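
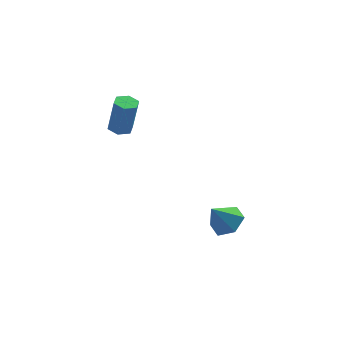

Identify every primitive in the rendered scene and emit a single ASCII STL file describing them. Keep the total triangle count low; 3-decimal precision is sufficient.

solid 
facet normal -0.163 0.042 -0.986
outer loop
vertex 1.417 3.569 0.126
vertex 0.904 3.572 0.211
vertex 1.166 4.021 0.187
endloop
endfacet
facet normal 0.861 0.494 -0.122
outer loop
vertex 1.417 3.569 0.126
vertex 1.166 4.021 0.187
vertex 1.669 3.505 1.643
endloop
endfacet
facet normal 0.860 0.495 -0.122
outer loop
vertex 1.669 3.505 1.643
vertex 1.166 4.021 0.187
vertex 1.418 3.956 1.704
endloop
endfacet
facet normal 0.165 -0.041 0.985
outer loop
vertex 1.669 3.505 1.643
vertex 1.418 3.956 1.704
vertex 1.156 3.508 1.729
endloop
endfacet
facet normal -0.163 0.042 -0.986
outer loop
vertex 1.166 4.021 0.187
vertex 0.904 3.572 0.211
vertex 0.653 4.024 0.272
endloop
endfacet
facet normal 0.013 0.999 0.041
outer loop
vertex 1.166 4.021 0.187
vertex 0.653 4.024 0.272
vertex 1.418 3.956 1.704
endloop
endfacet
facet normal 0.013 0.999 0.041
outer loop
vertex 1.418 3.956 1.704
vertex 0.653 4.024 0.272
vertex 0.905 3.959 1.79
endloop
endfacet
facet normal 0.165 -0.041 0.985
outer loop
vertex 1.418 3.956 1.704
vertex 0.905 3.959 1.79
vertex 1.156 3.508 1.729
endloop
endfacet
facet normal -0.165 0.041 -0.985
outer loop
vertex 0.653 4.024 0.272
vertex 0.904 3.572 0.211
vertex 0.391 3.575 0.297
endloop
endfacet
facet normal -0.848 0.504 0.162
outer loop
vertex 0.653 4.024 0.272
vertex 0.391 3.575 0.297
vertex 0.905 3.959 1.79
endloop
endfacet
facet normal -0.848 0.505 0.162
outer loop
vertex 0.905 3.959 1.79
vertex 0.391 3.575 0.297
vertex 0.643 3.511 1.814
endloop
endfacet
facet normal 0.163 -0.043 0.986
outer loop
vertex 0.905 3.959 1.79
vertex 0.643 3.511 1.814
vertex 1.156 3.508 1.729
endloop
endfacet
facet normal -0.165 0.041 -0.985
outer loop
vertex 0.391 3.575 0.297
vertex 0.904 3.572 0.211
vertex 0.642 3.124 0.236
endloop
endfacet
facet normal -0.860 -0.495 0.122
outer loop
vertex 0.391 3.575 0.297
vertex 0.642 3.124 0.236
vertex 0.643 3.511 1.814
endloop
endfacet
facet normal -0.861 -0.494 0.122
outer loop
vertex 0.643 3.511 1.814
vertex 0.642 3.124 0.236
vertex 0.894 3.059 1.753
endloop
endfacet
facet normal 0.163 -0.042 0.986
outer loop
vertex 0.643 3.511 1.814
vertex 0.894 3.059 1.753
vertex 1.156 3.508 1.729
endloop
endfacet
facet normal -0.165 0.041 -0.985
outer loop
vertex 0.642 3.124 0.236
vertex 0.904 3.572 0.211
vertex 1.155 3.121 0.15
endloop
endfacet
facet normal -0.013 -0.999 -0.041
outer loop
vertex 0.642 3.124 0.236
vertex 1.155 3.121 0.15
vertex 0.894 3.059 1.753
endloop
endfacet
facet normal -0.013 -0.999 -0.041
outer loop
vertex 0.894 3.059 1.753
vertex 1.155 3.121 0.15
vertex 1.407 3.056 1.668
endloop
endfacet
facet normal 0.163 -0.042 0.986
outer loop
vertex 0.894 3.059 1.753
vertex 1.407 3.056 1.668
vertex 1.156 3.508 1.729
endloop
endfacet
facet normal -0.163 0.043 -0.986
outer loop
vertex 1.155 3.121 0.15
vertex 0.904 3.572 0.211
vertex 1.417 3.569 0.126
endloop
endfacet
facet normal 0.848 -0.505 -0.162
outer loop
vertex 1.155 3.121 0.15
vertex 1.417 3.569 0.126
vertex 1.407 3.056 1.668
endloop
endfacet
facet normal 0.848 -0.504 -0.162
outer loop
vertex 1.407 3.056 1.668
vertex 1.417 3.569 0.126
vertex 1.669 3.505 1.643
endloop
endfacet
facet normal 0.165 -0.041 0.985
outer loop
vertex 1.407 3.056 1.668
vertex 1.669 3.505 1.643
vertex 1.156 3.508 1.729
endloop
endfacet
facet normal 0.565 0.003 -0.825
outer loop
vertex 4.82 1.104 -3.912
vertex 4.264 0.712 -4.294
vertex 4.261 1.492 -4.293
endloop
endfacet
facet normal 0.085 0.758 0.647
outer loop
vertex 4.82 1.104 -3.912
vertex 4.261 1.492 -4.293
vertex 3.576 0.708 -3.286
endloop
endfacet
facet normal 0.564 0.003 -0.826
outer loop
vertex 4.261 1.492 -4.293
vertex 4.264 0.712 -4.294
vertex 3.705 1.1 -4.674
endloop
endfacet
facet normal -0.638 0.755 0.154
outer loop
vertex 4.261 1.492 -4.293
vertex 3.705 1.1 -4.674
vertex 3.576 0.708 -3.286
endloop
endfacet
facet normal 0.564 0.003 -0.826
outer loop
vertex 3.705 1.1 -4.674
vertex 4.264 0.712 -4.294
vertex 3.708 0.32 -4.675
endloop
endfacet
facet normal -0.996 -0.004 -0.094
outer loop
vertex 3.705 1.1 -4.674
vertex 3.708 0.32 -4.675
vertex 3.576 0.708 -3.286
endloop
endfacet
facet normal 0.564 0.003 -0.826
outer loop
vertex 3.708 0.32 -4.675
vertex 4.264 0.712 -4.294
vertex 4.267 -0.068 -4.295
endloop
endfacet
facet normal -0.631 -0.760 0.152
outer loop
vertex 3.708 0.32 -4.675
vertex 4.267 -0.068 -4.295
vertex 3.576 0.708 -3.286
endloop
endfacet
facet normal 0.564 0.003 -0.826
outer loop
vertex 4.267 -0.068 -4.295
vertex 4.264 0.712 -4.294
vertex 4.824 0.324 -3.913
endloop
endfacet
facet normal 0.091 -0.758 0.646
outer loop
vertex 4.267 -0.068 -4.295
vertex 4.824 0.324 -3.913
vertex 3.576 0.708 -3.286
endloop
endfacet
facet normal 0.564 0.004 -0.826
outer loop
vertex 4.824 0.324 -3.913
vertex 4.264 0.712 -4.294
vertex 4.82 1.104 -3.912
endloop
endfacet
facet normal 0.449 0.001 0.893
outer loop
vertex 4.824 0.324 -3.913
vertex 4.82 1.104 -3.912
vertex 3.576 0.708 -3.286
endloop
endfacet

endsolid


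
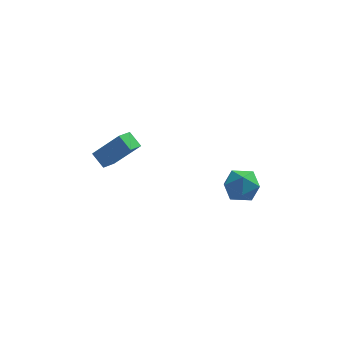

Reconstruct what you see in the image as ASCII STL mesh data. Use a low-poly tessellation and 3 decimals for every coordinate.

solid 
facet normal -0.918 0.211 0.337
outer loop
vertex 2.793 2.192 -4.274
vertex 2.829 1.285 -3.609
vertex 3.197 2.278 -3.227
endloop
endfacet
facet normal -0.572 0.806 0.154
outer loop
vertex 2.793 2.192 -4.274
vertex 3.197 2.278 -3.227
vertex 3.714 2.807 -4.075
endloop
endfacet
facet normal -0.387 0.752 -0.533
outer loop
vertex 2.793 2.192 -4.274
vertex 3.714 2.807 -4.075
vertex 3.667 2.141 -4.98
endloop
endfacet
facet normal -0.619 0.124 -0.775
outer loop
vertex 2.793 2.192 -4.274
vertex 3.667 2.141 -4.98
vertex 3.12 1.201 -4.693
endloop
endfacet
facet normal -0.948 -0.212 -0.238
outer loop
vertex 2.793 2.192 -4.274
vertex 3.12 1.201 -4.693
vertex 2.829 1.285 -3.609
endloop
endfacet
facet normal 0.028 0.840 0.541
outer loop
vertex 3.714 2.807 -4.075
vertex 3.197 2.278 -3.227
vertex 4.32 2.279 -3.287
endloop
endfacet
facet normal -0.533 -0.125 0.837
outer loop
vertex 3.197 2.278 -3.227
vertex 2.829 1.285 -3.609
vertex 3.773 1.339 -3.0
endloop
endfacet
facet normal -0.582 -0.808 -0.094
outer loop
vertex 2.829 1.285 -3.609
vertex 3.12 1.201 -4.693
vertex 3.726 0.673 -3.905
endloop
endfacet
facet normal -0.051 -0.264 -0.963
outer loop
vertex 3.12 1.201 -4.693
vertex 3.667 2.141 -4.98
vertex 4.243 1.202 -4.753
endloop
endfacet
facet normal 0.325 0.753 -0.571
outer loop
vertex 3.667 2.141 -4.98
vertex 3.714 2.807 -4.075
vertex 4.611 2.195 -4.371
endloop
endfacet
facet normal 0.619 -0.124 0.775
outer loop
vertex 4.647 1.288 -3.706
vertex 4.32 2.279 -3.287
vertex 3.773 1.339 -3.0
endloop
endfacet
facet normal 0.387 -0.752 0.533
outer loop
vertex 4.647 1.288 -3.706
vertex 3.773 1.339 -3.0
vertex 3.726 0.673 -3.905
endloop
endfacet
facet normal 0.572 -0.806 -0.154
outer loop
vertex 4.647 1.288 -3.706
vertex 3.726 0.673 -3.905
vertex 4.243 1.202 -4.753
endloop
endfacet
facet normal 0.918 -0.211 -0.337
outer loop
vertex 4.647 1.288 -3.706
vertex 4.243 1.202 -4.753
vertex 4.611 2.195 -4.371
endloop
endfacet
facet normal 0.948 0.212 0.238
outer loop
vertex 4.647 1.288 -3.706
vertex 4.611 2.195 -4.371
vertex 4.32 2.279 -3.287
endloop
endfacet
facet normal 0.051 0.264 0.963
outer loop
vertex 3.773 1.339 -3.0
vertex 4.32 2.279 -3.287
vertex 3.197 2.278 -3.227
endloop
endfacet
facet normal -0.325 -0.753 0.571
outer loop
vertex 3.726 0.673 -3.905
vertex 3.773 1.339 -3.0
vertex 2.829 1.285 -3.609
endloop
endfacet
facet normal -0.028 -0.840 -0.541
outer loop
vertex 4.243 1.202 -4.753
vertex 3.726 0.673 -3.905
vertex 3.12 1.201 -4.693
endloop
endfacet
facet normal 0.533 0.125 -0.837
outer loop
vertex 4.611 2.195 -4.371
vertex 4.243 1.202 -4.753
vertex 3.667 2.141 -4.98
endloop
endfacet
facet normal 0.582 0.808 0.094
outer loop
vertex 4.32 2.279 -3.287
vertex 4.611 2.195 -4.371
vertex 3.714 2.807 -4.075
endloop
endfacet
facet normal -0.497 -0.807 0.319
outer loop
vertex -2.029 1.135 -0.736
vertex -2.631 1.751 -0.118
vertex -3.446 1.37 -2.35
endloop
endfacet
facet normal 0.568 -0.581 -0.583
outer loop
vertex -2.929 2.209 -2.682
vertex -2.029 1.135 -0.736
vertex -3.446 1.37 -2.35
endloop
endfacet
facet normal -0.497 -0.807 0.319
outer loop
vertex -3.446 1.37 -2.35
vertex -2.631 1.751 -0.118
vertex -4.048 1.986 -1.731
endloop
endfacet
facet normal -0.656 0.109 -0.747
outer loop
vertex -4.048 1.986 -1.731
vertex -2.929 2.209 -2.682
vertex -3.446 1.37 -2.35
endloop
endfacet
facet normal 0.656 -0.109 0.747
outer loop
vertex -2.029 1.135 -0.736
vertex -2.114 2.59 -0.45
vertex -2.631 1.751 -0.118
endloop
endfacet
facet normal 0.568 -0.581 -0.583
outer loop
vertex -1.512 1.974 -1.069
vertex -2.029 1.135 -0.736
vertex -2.929 2.209 -2.682
endloop
endfacet
facet normal 0.657 -0.108 0.746
outer loop
vertex -1.512 1.974 -1.069
vertex -2.114 2.59 -0.45
vertex -2.029 1.135 -0.736
endloop
endfacet
facet normal -0.568 0.581 0.583
outer loop
vertex -2.631 1.751 -0.118
vertex -2.114 2.59 -0.45
vertex -4.048 1.986 -1.731
endloop
endfacet
facet normal -0.656 0.108 -0.747
outer loop
vertex -3.531 2.825 -2.064
vertex -2.929 2.209 -2.682
vertex -4.048 1.986 -1.731
endloop
endfacet
facet normal -0.568 0.581 0.583
outer loop
vertex -4.048 1.986 -1.731
vertex -2.114 2.59 -0.45
vertex -3.531 2.825 -2.064
endloop
endfacet
facet normal 0.497 0.807 -0.319
outer loop
vertex -3.531 2.825 -2.064
vertex -1.512 1.974 -1.069
vertex -2.929 2.209 -2.682
endloop
endfacet
facet normal 0.497 0.807 -0.319
outer loop
vertex -2.114 2.59 -0.45
vertex -1.512 1.974 -1.069
vertex -3.531 2.825 -2.064
endloop
endfacet

endsolid


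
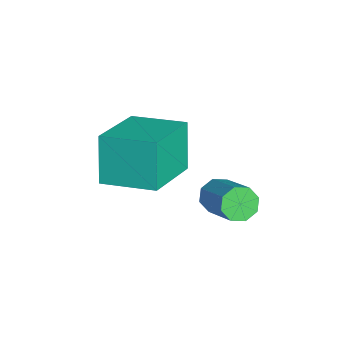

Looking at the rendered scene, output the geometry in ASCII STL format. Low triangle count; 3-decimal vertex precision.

solid 
facet normal -0.824 0.432 -0.366
outer loop
vertex -0.093 -1.928 3.296
vertex 0.546 -0.495 3.549
vertex 0.509 -1.952 1.911
endloop
endfacet
facet normal -0.402 -0.902 -0.159
outer loop
vertex 2.174 -2.825 2.651
vertex -0.093 -1.928 3.296
vertex 0.509 -1.952 1.911
endloop
endfacet
facet normal -0.824 0.433 -0.366
outer loop
vertex 0.509 -1.952 1.911
vertex 0.546 -0.495 3.549
vertex 1.149 -0.519 2.165
endloop
endfacet
facet normal 0.399 -0.016 -0.917
outer loop
vertex 1.149 -0.519 2.165
vertex 2.174 -2.825 2.651
vertex 0.509 -1.952 1.911
endloop
endfacet
facet normal -0.399 0.016 0.917
outer loop
vertex -0.093 -1.928 3.296
vertex 2.211 -1.368 4.289
vertex 0.546 -0.495 3.549
endloop
endfacet
facet normal -0.402 -0.902 -0.160
outer loop
vertex 1.571 -2.801 4.035
vertex -0.093 -1.928 3.296
vertex 2.174 -2.825 2.651
endloop
endfacet
facet normal -0.399 0.016 0.917
outer loop
vertex 1.571 -2.801 4.035
vertex 2.211 -1.368 4.289
vertex -0.093 -1.928 3.296
endloop
endfacet
facet normal 0.402 0.902 0.159
outer loop
vertex 0.546 -0.495 3.549
vertex 2.211 -1.368 4.289
vertex 1.149 -0.519 2.165
endloop
endfacet
facet normal 0.399 -0.016 -0.917
outer loop
vertex 2.813 -1.392 2.904
vertex 2.174 -2.825 2.651
vertex 1.149 -0.519 2.165
endloop
endfacet
facet normal 0.402 0.902 0.159
outer loop
vertex 1.149 -0.519 2.165
vertex 2.211 -1.368 4.289
vertex 2.813 -1.392 2.904
endloop
endfacet
facet normal 0.824 -0.432 0.366
outer loop
vertex 2.813 -1.392 2.904
vertex 1.571 -2.801 4.035
vertex 2.174 -2.825 2.651
endloop
endfacet
facet normal 0.824 -0.433 0.366
outer loop
vertex 2.211 -1.368 4.289
vertex 1.571 -2.801 4.035
vertex 2.813 -1.392 2.904
endloop
endfacet
facet normal -0.788 -0.333 -0.518
outer loop
vertex 2.995 0.277 2.102
vertex 2.75 0.152 2.555
vertex 2.771 0.582 2.247
endloop
endfacet
facet normal 0.271 0.568 -0.777
outer loop
vertex 2.995 0.277 2.102
vertex 2.771 0.582 2.247
vertex 4.074 0.734 2.812
endloop
endfacet
facet normal 0.271 0.568 -0.777
outer loop
vertex 4.074 0.734 2.812
vertex 2.771 0.582 2.247
vertex 3.85 1.039 2.957
endloop
endfacet
facet normal 0.788 0.333 0.517
outer loop
vertex 4.074 0.734 2.812
vertex 3.85 1.039 2.957
vertex 3.83 0.608 3.265
endloop
endfacet
facet normal -0.787 -0.334 -0.519
outer loop
vertex 2.771 0.582 2.247
vertex 2.75 0.152 2.555
vertex 2.534 0.635 2.572
endloop
endfacet
facet normal -0.199 0.934 -0.298
outer loop
vertex 2.771 0.582 2.247
vertex 2.534 0.635 2.572
vertex 3.85 1.039 2.957
endloop
endfacet
facet normal -0.200 0.934 -0.297
outer loop
vertex 3.85 1.039 2.957
vertex 2.534 0.635 2.572
vertex 3.614 1.092 3.282
endloop
endfacet
facet normal 0.788 0.333 0.518
outer loop
vertex 3.85 1.039 2.957
vertex 3.614 1.092 3.282
vertex 3.83 0.608 3.265
endloop
endfacet
facet normal -0.788 -0.334 -0.517
outer loop
vertex 2.534 0.635 2.572
vertex 2.75 0.152 2.555
vertex 2.425 0.405 2.887
endloop
endfacet
facet normal -0.553 0.752 0.358
outer loop
vertex 2.534 0.635 2.572
vertex 2.425 0.405 2.887
vertex 3.614 1.092 3.282
endloop
endfacet
facet normal -0.553 0.753 0.356
outer loop
vertex 3.614 1.092 3.282
vertex 2.425 0.405 2.887
vertex 3.504 0.862 3.597
endloop
endfacet
facet normal 0.788 0.333 0.518
outer loop
vertex 3.614 1.092 3.282
vertex 3.504 0.862 3.597
vertex 3.83 0.608 3.265
endloop
endfacet
facet normal -0.788 -0.334 -0.517
outer loop
vertex 2.425 0.405 2.887
vertex 2.75 0.152 2.555
vertex 2.506 0.026 3.008
endloop
endfacet
facet normal -0.583 0.131 0.802
outer loop
vertex 2.425 0.405 2.887
vertex 2.506 0.026 3.008
vertex 3.504 0.862 3.597
endloop
endfacet
facet normal -0.583 0.131 0.802
outer loop
vertex 3.504 0.862 3.597
vertex 2.506 0.026 3.008
vertex 3.585 0.483 3.718
endloop
endfacet
facet normal 0.788 0.334 0.518
outer loop
vertex 3.504 0.862 3.597
vertex 3.585 0.483 3.718
vertex 3.83 0.608 3.265
endloop
endfacet
facet normal -0.788 -0.333 -0.517
outer loop
vertex 2.506 0.026 3.008
vertex 2.75 0.152 2.555
vertex 2.73 -0.279 2.863
endloop
endfacet
facet normal -0.271 -0.568 0.777
outer loop
vertex 2.506 0.026 3.008
vertex 2.73 -0.279 2.863
vertex 3.585 0.483 3.718
endloop
endfacet
facet normal -0.271 -0.568 0.777
outer loop
vertex 3.585 0.483 3.718
vertex 2.73 -0.279 2.863
vertex 3.809 0.178 3.573
endloop
endfacet
facet normal 0.788 0.333 0.518
outer loop
vertex 3.585 0.483 3.718
vertex 3.809 0.178 3.573
vertex 3.83 0.608 3.265
endloop
endfacet
facet normal -0.788 -0.333 -0.518
outer loop
vertex 2.73 -0.279 2.863
vertex 2.75 0.152 2.555
vertex 2.966 -0.332 2.538
endloop
endfacet
facet normal 0.200 -0.934 0.297
outer loop
vertex 2.73 -0.279 2.863
vertex 2.966 -0.332 2.538
vertex 3.809 0.178 3.573
endloop
endfacet
facet normal 0.199 -0.934 0.298
outer loop
vertex 3.809 0.178 3.573
vertex 2.966 -0.332 2.538
vertex 4.046 0.125 3.248
endloop
endfacet
facet normal 0.787 0.334 0.519
outer loop
vertex 3.809 0.178 3.573
vertex 4.046 0.125 3.248
vertex 3.83 0.608 3.265
endloop
endfacet
facet normal -0.788 -0.333 -0.518
outer loop
vertex 2.966 -0.332 2.538
vertex 2.75 0.152 2.555
vertex 3.076 -0.102 2.223
endloop
endfacet
facet normal 0.553 -0.753 -0.357
outer loop
vertex 2.966 -0.332 2.538
vertex 3.076 -0.102 2.223
vertex 4.046 0.125 3.248
endloop
endfacet
facet normal 0.554 -0.752 -0.357
outer loop
vertex 4.046 0.125 3.248
vertex 3.076 -0.102 2.223
vertex 4.155 0.355 2.933
endloop
endfacet
facet normal 0.788 0.334 0.517
outer loop
vertex 4.046 0.125 3.248
vertex 4.155 0.355 2.933
vertex 3.83 0.608 3.265
endloop
endfacet
facet normal -0.788 -0.334 -0.518
outer loop
vertex 3.076 -0.102 2.223
vertex 2.75 0.152 2.555
vertex 2.995 0.277 2.102
endloop
endfacet
facet normal 0.583 -0.131 -0.802
outer loop
vertex 3.076 -0.102 2.223
vertex 2.995 0.277 2.102
vertex 4.155 0.355 2.933
endloop
endfacet
facet normal 0.583 -0.131 -0.802
outer loop
vertex 4.155 0.355 2.933
vertex 2.995 0.277 2.102
vertex 4.074 0.734 2.812
endloop
endfacet
facet normal 0.788 0.334 0.517
outer loop
vertex 4.155 0.355 2.933
vertex 4.074 0.734 2.812
vertex 3.83 0.608 3.265
endloop
endfacet

endsolid


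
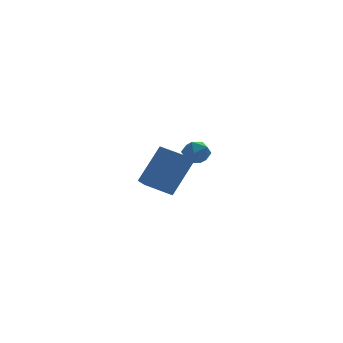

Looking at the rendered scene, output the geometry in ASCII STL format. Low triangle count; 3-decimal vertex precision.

solid 
facet normal -0.796 0.525 0.302
outer loop
vertex 3.182 2.063 1.469
vertex 3.696 3.307 0.661
vertex 2.066 1.383 -0.289
endloop
endfacet
facet normal -0.327 -0.793 0.514
outer loop
vertex 3.204 0.633 -0.721
vertex 3.182 2.063 1.469
vertex 2.066 1.383 -0.289
endloop
endfacet
facet normal -0.796 0.525 0.302
outer loop
vertex 2.066 1.383 -0.289
vertex 3.696 3.307 0.661
vertex 2.58 2.628 -1.097
endloop
endfacet
facet normal -0.509 -0.311 -0.803
outer loop
vertex 2.58 2.628 -1.097
vertex 3.204 0.633 -0.721
vertex 2.066 1.383 -0.289
endloop
endfacet
facet normal 0.509 0.311 0.802
outer loop
vertex 3.182 2.063 1.469
vertex 4.834 2.557 0.229
vertex 3.696 3.307 0.661
endloop
endfacet
facet normal -0.328 -0.793 0.514
outer loop
vertex 4.32 1.312 1.037
vertex 3.182 2.063 1.469
vertex 3.204 0.633 -0.721
endloop
endfacet
facet normal 0.510 0.310 0.802
outer loop
vertex 4.32 1.312 1.037
vertex 4.834 2.557 0.229
vertex 3.182 2.063 1.469
endloop
endfacet
facet normal 0.327 0.793 -0.514
outer loop
vertex 3.696 3.307 0.661
vertex 4.834 2.557 0.229
vertex 2.58 2.628 -1.097
endloop
endfacet
facet normal -0.510 -0.311 -0.802
outer loop
vertex 3.718 1.877 -1.529
vertex 3.204 0.633 -0.721
vertex 2.58 2.628 -1.097
endloop
endfacet
facet normal 0.328 0.792 -0.515
outer loop
vertex 2.58 2.628 -1.097
vertex 4.834 2.557 0.229
vertex 3.718 1.877 -1.529
endloop
endfacet
facet normal 0.796 -0.525 -0.302
outer loop
vertex 3.718 1.877 -1.529
vertex 4.32 1.312 1.037
vertex 3.204 0.633 -0.721
endloop
endfacet
facet normal 0.796 -0.525 -0.302
outer loop
vertex 4.834 2.557 0.229
vertex 4.32 1.312 1.037
vertex 3.718 1.877 -1.529
endloop
endfacet
facet normal -0.674 -0.438 0.595
outer loop
vertex 3.061 -3.416 3.275
vertex 3.494 -3.95 3.372
vertex 3.515 -3.403 3.799
endloop
endfacet
facet normal -0.730 0.273 0.626
outer loop
vertex 3.061 -3.416 3.275
vertex 3.515 -3.403 3.799
vertex 3.405 -2.832 3.422
endloop
endfacet
facet normal -0.857 0.513 -0.033
outer loop
vertex 3.061 -3.416 3.275
vertex 3.405 -2.832 3.422
vertex 3.315 -3.025 2.761
endloop
endfacet
facet normal -0.880 -0.050 -0.473
outer loop
vertex 3.061 -3.416 3.275
vertex 3.315 -3.025 2.761
vertex 3.37 -3.716 2.731
endloop
endfacet
facet normal -0.766 -0.637 -0.084
outer loop
vertex 3.061 -3.416 3.275
vertex 3.37 -3.716 2.731
vertex 3.494 -3.95 3.372
endloop
endfacet
facet normal -0.101 0.535 0.839
outer loop
vertex 3.405 -2.832 3.422
vertex 3.515 -3.403 3.799
vertex 4.05 -3.004 3.609
endloop
endfacet
facet normal -0.010 -0.615 0.788
outer loop
vertex 3.515 -3.403 3.799
vertex 3.494 -3.95 3.372
vertex 4.105 -3.695 3.579
endloop
endfacet
facet normal -0.160 -0.937 -0.311
outer loop
vertex 3.494 -3.95 3.372
vertex 3.37 -3.716 2.731
vertex 4.015 -3.888 2.918
endloop
endfacet
facet normal -0.344 0.013 -0.939
outer loop
vertex 3.37 -3.716 2.731
vertex 3.315 -3.025 2.761
vertex 3.905 -3.317 2.541
endloop
endfacet
facet normal -0.308 0.924 -0.228
outer loop
vertex 3.315 -3.025 2.761
vertex 3.405 -2.832 3.422
vertex 3.926 -2.77 2.968
endloop
endfacet
facet normal 0.880 0.050 0.473
outer loop
vertex 4.359 -3.304 3.065
vertex 4.05 -3.004 3.609
vertex 4.105 -3.695 3.579
endloop
endfacet
facet normal 0.857 -0.513 0.033
outer loop
vertex 4.359 -3.304 3.065
vertex 4.105 -3.695 3.579
vertex 4.015 -3.888 2.918
endloop
endfacet
facet normal 0.730 -0.273 -0.626
outer loop
vertex 4.359 -3.304 3.065
vertex 4.015 -3.888 2.918
vertex 3.905 -3.317 2.541
endloop
endfacet
facet normal 0.674 0.438 -0.595
outer loop
vertex 4.359 -3.304 3.065
vertex 3.905 -3.317 2.541
vertex 3.926 -2.77 2.968
endloop
endfacet
facet normal 0.766 0.637 0.084
outer loop
vertex 4.359 -3.304 3.065
vertex 3.926 -2.77 2.968
vertex 4.05 -3.004 3.609
endloop
endfacet
facet normal 0.344 -0.013 0.939
outer loop
vertex 4.105 -3.695 3.579
vertex 4.05 -3.004 3.609
vertex 3.515 -3.403 3.799
endloop
endfacet
facet normal 0.308 -0.924 0.228
outer loop
vertex 4.015 -3.888 2.918
vertex 4.105 -3.695 3.579
vertex 3.494 -3.95 3.372
endloop
endfacet
facet normal 0.101 -0.535 -0.839
outer loop
vertex 3.905 -3.317 2.541
vertex 4.015 -3.888 2.918
vertex 3.37 -3.716 2.731
endloop
endfacet
facet normal 0.010 0.615 -0.788
outer loop
vertex 3.926 -2.77 2.968
vertex 3.905 -3.317 2.541
vertex 3.315 -3.025 2.761
endloop
endfacet
facet normal 0.160 0.937 0.311
outer loop
vertex 4.05 -3.004 3.609
vertex 3.926 -2.77 2.968
vertex 3.405 -2.832 3.422
endloop
endfacet

endsolid


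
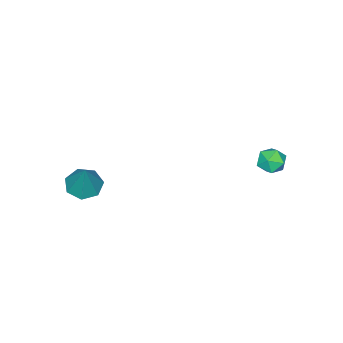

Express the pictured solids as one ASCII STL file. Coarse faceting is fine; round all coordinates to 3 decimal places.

solid 
facet normal -0.315 -0.318 -0.894
outer loop
vertex 4.41 -4.051 -2.418
vertex 3.516 -3.698 -2.229
vertex 4.273 -3.247 -2.656
endloop
endfacet
facet normal 0.985 0.171 0.011
outer loop
vertex 4.41 -4.051 -2.418
vertex 4.273 -3.247 -2.656
vertex 4.204 -3.002 -0.271
endloop
endfacet
facet normal -0.315 -0.319 -0.894
outer loop
vertex 4.273 -3.247 -2.656
vertex 3.516 -3.698 -2.229
vertex 3.566 -2.782 -2.573
endloop
endfacet
facet normal 0.542 0.837 -0.070
outer loop
vertex 4.273 -3.247 -2.656
vertex 3.566 -2.782 -2.573
vertex 4.204 -3.002 -0.271
endloop
endfacet
facet normal -0.314 -0.319 -0.894
outer loop
vertex 3.566 -2.782 -2.573
vertex 3.516 -3.698 -2.229
vertex 2.821 -3.007 -2.231
endloop
endfacet
facet normal -0.221 0.963 0.153
outer loop
vertex 3.566 -2.782 -2.573
vertex 2.821 -3.007 -2.231
vertex 4.204 -3.002 -0.271
endloop
endfacet
facet normal -0.314 -0.319 -0.894
outer loop
vertex 2.821 -3.007 -2.231
vertex 3.516 -3.698 -2.229
vertex 2.599 -3.753 -1.887
endloop
endfacet
facet normal -0.729 0.453 0.513
outer loop
vertex 2.821 -3.007 -2.231
vertex 2.599 -3.753 -1.887
vertex 4.204 -3.002 -0.271
endloop
endfacet
facet normal -0.315 -0.317 -0.895
outer loop
vertex 2.599 -3.753 -1.887
vertex 3.516 -3.698 -2.229
vertex 3.067 -4.458 -1.802
endloop
endfacet
facet normal -0.599 -0.309 0.739
outer loop
vertex 2.599 -3.753 -1.887
vertex 3.067 -4.458 -1.802
vertex 4.204 -3.002 -0.271
endloop
endfacet
facet normal -0.314 -0.317 -0.895
outer loop
vertex 3.067 -4.458 -1.802
vertex 3.516 -3.698 -2.229
vertex 3.873 -4.59 -2.038
endloop
endfacet
facet normal 0.071 -0.748 0.659
outer loop
vertex 3.067 -4.458 -1.802
vertex 3.873 -4.59 -2.038
vertex 4.204 -3.002 -0.271
endloop
endfacet
facet normal -0.314 -0.317 -0.895
outer loop
vertex 3.873 -4.59 -2.038
vertex 3.516 -3.698 -2.229
vertex 4.41 -4.051 -2.418
endloop
endfacet
facet normal 0.775 -0.535 0.336
outer loop
vertex 3.873 -4.59 -2.038
vertex 4.41 -4.051 -2.418
vertex 4.204 -3.002 -0.271
endloop
endfacet
facet normal -0.441 0.686 0.578
outer loop
vertex -3.022 3.611 -1.368
vertex -3.777 3.238 -1.501
vertex -3.292 2.996 -0.844
endloop
endfacet
facet normal 0.232 0.570 0.788
outer loop
vertex -3.022 3.611 -1.368
vertex -3.292 2.996 -0.844
vertex -2.479 3.014 -1.096
endloop
endfacet
facet normal 0.663 0.711 0.237
outer loop
vertex -3.022 3.611 -1.368
vertex -2.479 3.014 -1.096
vertex -2.461 3.268 -1.908
endloop
endfacet
facet normal 0.257 0.914 -0.314
outer loop
vertex -3.022 3.611 -1.368
vertex -2.461 3.268 -1.908
vertex -3.263 3.407 -2.159
endloop
endfacet
facet normal -0.426 0.899 -0.102
outer loop
vertex -3.022 3.611 -1.368
vertex -3.263 3.407 -2.159
vertex -3.777 3.238 -1.501
endloop
endfacet
facet normal 0.296 -0.122 0.947
outer loop
vertex -2.479 3.014 -1.096
vertex -3.292 2.996 -0.844
vertex -2.897 2.273 -1.061
endloop
endfacet
facet normal -0.791 0.064 0.608
outer loop
vertex -3.292 2.996 -0.844
vertex -3.777 3.238 -1.501
vertex -3.699 2.412 -1.312
endloop
endfacet
facet normal -0.767 0.409 -0.494
outer loop
vertex -3.777 3.238 -1.501
vertex -3.263 3.407 -2.159
vertex -3.681 2.666 -2.124
endloop
endfacet
facet normal 0.337 0.435 -0.835
outer loop
vertex -3.263 3.407 -2.159
vertex -2.461 3.268 -1.908
vertex -2.868 2.684 -2.376
endloop
endfacet
facet normal 0.993 0.106 0.055
outer loop
vertex -2.461 3.268 -1.908
vertex -2.479 3.014 -1.096
vertex -2.383 2.442 -1.719
endloop
endfacet
facet normal -0.257 -0.914 0.314
outer loop
vertex -3.138 2.069 -1.852
vertex -2.897 2.273 -1.061
vertex -3.699 2.412 -1.312
endloop
endfacet
facet normal -0.663 -0.711 -0.237
outer loop
vertex -3.138 2.069 -1.852
vertex -3.699 2.412 -1.312
vertex -3.681 2.666 -2.124
endloop
endfacet
facet normal -0.232 -0.570 -0.788
outer loop
vertex -3.138 2.069 -1.852
vertex -3.681 2.666 -2.124
vertex -2.868 2.684 -2.376
endloop
endfacet
facet normal 0.441 -0.686 -0.578
outer loop
vertex -3.138 2.069 -1.852
vertex -2.868 2.684 -2.376
vertex -2.383 2.442 -1.719
endloop
endfacet
facet normal 0.426 -0.899 0.102
outer loop
vertex -3.138 2.069 -1.852
vertex -2.383 2.442 -1.719
vertex -2.897 2.273 -1.061
endloop
endfacet
facet normal -0.337 -0.435 0.835
outer loop
vertex -3.699 2.412 -1.312
vertex -2.897 2.273 -1.061
vertex -3.292 2.996 -0.844
endloop
endfacet
facet normal -0.993 -0.106 -0.055
outer loop
vertex -3.681 2.666 -2.124
vertex -3.699 2.412 -1.312
vertex -3.777 3.238 -1.501
endloop
endfacet
facet normal -0.296 0.122 -0.947
outer loop
vertex -2.868 2.684 -2.376
vertex -3.681 2.666 -2.124
vertex -3.263 3.407 -2.159
endloop
endfacet
facet normal 0.791 -0.064 -0.608
outer loop
vertex -2.383 2.442 -1.719
vertex -2.868 2.684 -2.376
vertex -2.461 3.268 -1.908
endloop
endfacet
facet normal 0.767 -0.409 0.494
outer loop
vertex -2.897 2.273 -1.061
vertex -2.383 2.442 -1.719
vertex -2.479 3.014 -1.096
endloop
endfacet

endsolid


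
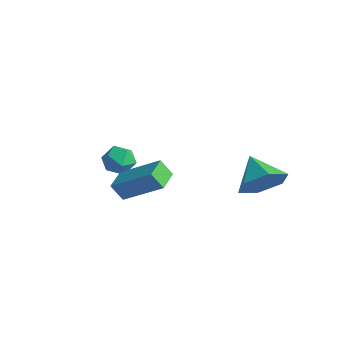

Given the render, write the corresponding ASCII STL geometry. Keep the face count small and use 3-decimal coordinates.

solid 
facet normal -0.455 -0.332 0.827
outer loop
vertex 2.024 -1.374 1.652
vertex 1.493 -0.46 1.727
vertex 0.536 -2.145 0.524
endloop
endfacet
facet normal 0.501 -0.863 -0.071
outer loop
vertex 0.927 -1.86 -0.187
vertex 2.024 -1.374 1.652
vertex 0.536 -2.145 0.524
endloop
endfacet
facet normal -0.455 -0.332 0.827
outer loop
vertex 0.536 -2.145 0.524
vertex 1.493 -0.46 1.727
vertex 0.005 -1.231 0.599
endloop
endfacet
facet normal -0.737 -0.382 -0.558
outer loop
vertex 0.005 -1.231 0.599
vertex 0.927 -1.86 -0.187
vertex 0.536 -2.145 0.524
endloop
endfacet
facet normal 0.737 0.382 0.558
outer loop
vertex 2.024 -1.374 1.652
vertex 1.884 -0.175 1.016
vertex 1.493 -0.46 1.727
endloop
endfacet
facet normal 0.501 -0.863 -0.071
outer loop
vertex 2.415 -1.089 0.941
vertex 2.024 -1.374 1.652
vertex 0.927 -1.86 -0.187
endloop
endfacet
facet normal 0.737 0.382 0.558
outer loop
vertex 2.415 -1.089 0.941
vertex 1.884 -0.175 1.016
vertex 2.024 -1.374 1.652
endloop
endfacet
facet normal -0.501 0.863 0.071
outer loop
vertex 1.493 -0.46 1.727
vertex 1.884 -0.175 1.016
vertex 0.005 -1.231 0.599
endloop
endfacet
facet normal -0.737 -0.382 -0.558
outer loop
vertex 0.396 -0.946 -0.112
vertex 0.927 -1.86 -0.187
vertex 0.005 -1.231 0.599
endloop
endfacet
facet normal -0.501 0.863 0.071
outer loop
vertex 0.005 -1.231 0.599
vertex 1.884 -0.175 1.016
vertex 0.396 -0.946 -0.112
endloop
endfacet
facet normal 0.455 0.332 -0.827
outer loop
vertex 0.396 -0.946 -0.112
vertex 2.415 -1.089 0.941
vertex 0.927 -1.86 -0.187
endloop
endfacet
facet normal 0.455 0.332 -0.827
outer loop
vertex 1.884 -0.175 1.016
vertex 2.415 -1.089 0.941
vertex 0.396 -0.946 -0.112
endloop
endfacet
facet normal -0.103 -0.148 0.984
outer loop
vertex -1.606 0.418 0.243
vertex -2.379 0.392 0.158
vertex -1.959 -0.261 0.104
endloop
endfacet
facet normal 0.512 -0.420 0.750
outer loop
vertex -1.606 0.418 0.243
vertex -1.959 -0.261 0.104
vertex -1.291 -0.089 -0.256
endloop
endfacet
facet normal 0.887 0.108 0.450
outer loop
vertex -1.606 0.418 0.243
vertex -1.291 -0.089 -0.256
vertex -1.298 0.671 -0.425
endloop
endfacet
facet normal 0.502 0.707 0.499
outer loop
vertex -1.606 0.418 0.243
vertex -1.298 0.671 -0.425
vertex -1.97 0.968 -0.17
endloop
endfacet
facet normal -0.110 0.549 0.828
outer loop
vertex -1.606 0.418 0.243
vertex -1.97 0.968 -0.17
vertex -2.379 0.392 0.158
endloop
endfacet
facet normal 0.362 -0.900 0.242
outer loop
vertex -1.291 -0.089 -0.256
vertex -1.959 -0.261 0.104
vertex -1.87 -0.428 -0.65
endloop
endfacet
facet normal -0.634 -0.459 0.622
outer loop
vertex -1.959 -0.261 0.104
vertex -2.379 0.392 0.158
vertex -2.542 -0.131 -0.395
endloop
endfacet
facet normal -0.644 0.669 0.371
outer loop
vertex -2.379 0.392 0.158
vertex -1.97 0.968 -0.17
vertex -2.549 0.629 -0.564
endloop
endfacet
facet normal 0.346 0.924 -0.164
outer loop
vertex -1.97 0.968 -0.17
vertex -1.298 0.671 -0.425
vertex -1.881 0.801 -0.924
endloop
endfacet
facet normal 0.969 -0.045 -0.243
outer loop
vertex -1.298 0.671 -0.425
vertex -1.291 -0.089 -0.256
vertex -1.461 0.148 -0.978
endloop
endfacet
facet normal -0.502 -0.707 -0.499
outer loop
vertex -2.234 0.122 -1.063
vertex -1.87 -0.428 -0.65
vertex -2.542 -0.131 -0.395
endloop
endfacet
facet normal -0.887 -0.108 -0.450
outer loop
vertex -2.234 0.122 -1.063
vertex -2.542 -0.131 -0.395
vertex -2.549 0.629 -0.564
endloop
endfacet
facet normal -0.512 0.420 -0.750
outer loop
vertex -2.234 0.122 -1.063
vertex -2.549 0.629 -0.564
vertex -1.881 0.801 -0.924
endloop
endfacet
facet normal 0.103 0.148 -0.984
outer loop
vertex -2.234 0.122 -1.063
vertex -1.881 0.801 -0.924
vertex -1.461 0.148 -0.978
endloop
endfacet
facet normal 0.110 -0.549 -0.828
outer loop
vertex -2.234 0.122 -1.063
vertex -1.461 0.148 -0.978
vertex -1.87 -0.428 -0.65
endloop
endfacet
facet normal -0.346 -0.924 0.164
outer loop
vertex -2.542 -0.131 -0.395
vertex -1.87 -0.428 -0.65
vertex -1.959 -0.261 0.104
endloop
endfacet
facet normal -0.969 0.045 0.243
outer loop
vertex -2.549 0.629 -0.564
vertex -2.542 -0.131 -0.395
vertex -2.379 0.392 0.158
endloop
endfacet
facet normal -0.362 0.900 -0.242
outer loop
vertex -1.881 0.801 -0.924
vertex -2.549 0.629 -0.564
vertex -1.97 0.968 -0.17
endloop
endfacet
facet normal 0.634 0.459 -0.622
outer loop
vertex -1.461 0.148 -0.978
vertex -1.881 0.801 -0.924
vertex -1.298 0.671 -0.425
endloop
endfacet
facet normal 0.644 -0.669 -0.371
outer loop
vertex -1.87 -0.428 -0.65
vertex -1.461 0.148 -0.978
vertex -1.291 -0.089 -0.256
endloop
endfacet
facet normal 0.813 -0.272 -0.516
outer loop
vertex 3.952 2.916 0.674
vertex 3.433 3.134 -0.259
vertex 4.01 3.914 0.239
endloop
endfacet
facet normal 0.062 0.396 0.916
outer loop
vertex 3.952 2.916 0.674
vertex 4.01 3.914 0.239
vertex 2.207 3.546 0.519
endloop
endfacet
facet normal 0.813 -0.272 -0.515
outer loop
vertex 4.01 3.914 0.239
vertex 3.433 3.134 -0.259
vertex 3.491 4.132 -0.695
endloop
endfacet
facet normal -0.146 0.942 0.301
outer loop
vertex 4.01 3.914 0.239
vertex 3.491 4.132 -0.695
vertex 2.207 3.546 0.519
endloop
endfacet
facet normal 0.813 -0.272 -0.515
outer loop
vertex 3.491 4.132 -0.695
vertex 3.433 3.134 -0.259
vertex 2.914 3.353 -1.193
endloop
endfacet
facet normal -0.638 0.691 -0.341
outer loop
vertex 3.491 4.132 -0.695
vertex 2.914 3.353 -1.193
vertex 2.207 3.546 0.519
endloop
endfacet
facet normal 0.813 -0.272 -0.515
outer loop
vertex 2.914 3.353 -1.193
vertex 3.433 3.134 -0.259
vertex 2.856 2.355 -0.757
endloop
endfacet
facet normal -0.923 -0.108 -0.369
outer loop
vertex 2.914 3.353 -1.193
vertex 2.856 2.355 -0.757
vertex 2.207 3.546 0.519
endloop
endfacet
facet normal 0.812 -0.272 -0.516
outer loop
vertex 2.856 2.355 -0.757
vertex 3.433 3.134 -0.259
vertex 3.375 2.137 0.176
endloop
endfacet
facet normal -0.716 -0.653 0.246
outer loop
vertex 2.856 2.355 -0.757
vertex 3.375 2.137 0.176
vertex 2.207 3.546 0.519
endloop
endfacet
facet normal 0.812 -0.272 -0.516
outer loop
vertex 3.375 2.137 0.176
vertex 3.433 3.134 -0.259
vertex 3.952 2.916 0.674
endloop
endfacet
facet normal -0.224 -0.402 0.888
outer loop
vertex 3.375 2.137 0.176
vertex 3.952 2.916 0.674
vertex 2.207 3.546 0.519
endloop
endfacet

endsolid


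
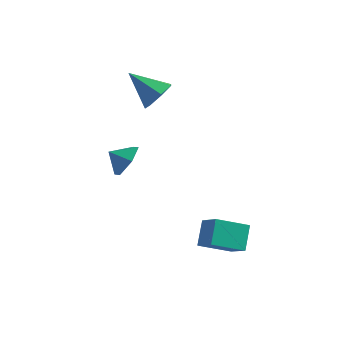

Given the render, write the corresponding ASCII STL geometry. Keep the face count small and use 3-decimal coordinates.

solid 
facet normal 0.802 -0.230 -0.551
outer loop
vertex -0.519 3.71 3.684
vertex -1.074 3.55 2.943
vertex -0.663 4.354 3.205
endloop
endfacet
facet normal 0.197 0.613 0.765
outer loop
vertex -0.519 3.71 3.684
vertex -0.663 4.354 3.205
vertex -2.606 3.99 3.997
endloop
endfacet
facet normal 0.802 -0.230 -0.552
outer loop
vertex -0.663 4.354 3.205
vertex -1.074 3.55 2.943
vertex -1.118 4.392 2.528
endloop
endfacet
facet normal -0.127 0.982 0.140
outer loop
vertex -0.663 4.354 3.205
vertex -1.118 4.392 2.528
vertex -2.606 3.99 3.997
endloop
endfacet
facet normal 0.802 -0.230 -0.551
outer loop
vertex -1.118 4.392 2.528
vertex -1.074 3.55 2.943
vertex -1.539 3.796 2.164
endloop
endfacet
facet normal -0.600 0.681 -0.421
outer loop
vertex -1.118 4.392 2.528
vertex -1.539 3.796 2.164
vertex -2.606 3.99 3.997
endloop
endfacet
facet normal 0.801 -0.231 -0.551
outer loop
vertex -1.539 3.796 2.164
vertex -1.074 3.55 2.943
vertex -1.611 3.015 2.387
endloop
endfacet
facet normal -0.865 -0.062 -0.497
outer loop
vertex -1.539 3.796 2.164
vertex -1.611 3.015 2.387
vertex -2.606 3.99 3.997
endloop
endfacet
facet normal 0.801 -0.231 -0.552
outer loop
vertex -1.611 3.015 2.387
vertex -1.074 3.55 2.943
vertex -1.278 2.636 3.029
endloop
endfacet
facet normal -0.724 -0.689 -0.031
outer loop
vertex -1.611 3.015 2.387
vertex -1.278 2.636 3.029
vertex -2.606 3.99 3.997
endloop
endfacet
facet normal 0.802 -0.231 -0.551
outer loop
vertex -1.278 2.636 3.029
vertex -1.074 3.55 2.943
vertex -0.792 2.946 3.606
endloop
endfacet
facet normal -0.282 -0.726 0.628
outer loop
vertex -1.278 2.636 3.029
vertex -0.792 2.946 3.606
vertex -2.606 3.99 3.997
endloop
endfacet
facet normal 0.802 -0.230 -0.551
outer loop
vertex -0.792 2.946 3.606
vertex -1.074 3.55 2.943
vertex -0.519 3.71 3.684
endloop
endfacet
facet normal 0.128 -0.146 0.981
outer loop
vertex -0.792 2.946 3.606
vertex -0.519 3.71 3.684
vertex -2.606 3.99 3.997
endloop
endfacet
facet normal -0.480 0.530 -0.699
outer loop
vertex 1.797 -0.344 -2.234
vertex 3.271 0.142 -2.878
vertex 1.796 -1.428 -3.055
endloop
endfacet
facet normal -0.877 -0.290 0.384
outer loop
vertex 2.589 -2.302 -1.902
vertex 1.797 -0.344 -2.234
vertex 1.796 -1.428 -3.055
endloop
endfacet
facet normal -0.480 0.530 -0.699
outer loop
vertex 1.796 -1.428 -3.055
vertex 3.271 0.142 -2.878
vertex 3.27 -0.942 -3.699
endloop
endfacet
facet normal -0.001 -0.797 -0.604
outer loop
vertex 3.27 -0.942 -3.699
vertex 2.589 -2.302 -1.902
vertex 1.796 -1.428 -3.055
endloop
endfacet
facet normal 0.001 0.797 0.604
outer loop
vertex 1.797 -0.344 -2.234
vertex 4.064 -0.732 -1.725
vertex 3.271 0.142 -2.878
endloop
endfacet
facet normal -0.877 -0.290 0.384
outer loop
vertex 2.59 -1.218 -1.081
vertex 1.797 -0.344 -2.234
vertex 2.589 -2.302 -1.902
endloop
endfacet
facet normal 0.001 0.797 0.604
outer loop
vertex 2.59 -1.218 -1.081
vertex 4.064 -0.732 -1.725
vertex 1.797 -0.344 -2.234
endloop
endfacet
facet normal 0.877 0.290 -0.384
outer loop
vertex 3.271 0.142 -2.878
vertex 4.064 -0.732 -1.725
vertex 3.27 -0.942 -3.699
endloop
endfacet
facet normal -0.001 -0.797 -0.604
outer loop
vertex 4.063 -1.816 -2.546
vertex 2.589 -2.302 -1.902
vertex 3.27 -0.942 -3.699
endloop
endfacet
facet normal 0.877 0.290 -0.384
outer loop
vertex 3.27 -0.942 -3.699
vertex 4.064 -0.732 -1.725
vertex 4.063 -1.816 -2.546
endloop
endfacet
facet normal 0.480 -0.530 0.699
outer loop
vertex 4.063 -1.816 -2.546
vertex 2.59 -1.218 -1.081
vertex 2.589 -2.302 -1.902
endloop
endfacet
facet normal 0.480 -0.530 0.699
outer loop
vertex 4.064 -0.732 -1.725
vertex 2.59 -1.218 -1.081
vertex 4.063 -1.816 -2.546
endloop
endfacet
facet normal 0.847 0.010 -0.531
outer loop
vertex -2.214 2.75 -1.509
vertex -2.644 3.415 -2.183
vertex -2.129 3.775 -1.354
endloop
endfacet
facet normal -0.164 -0.134 0.977
outer loop
vertex -2.214 2.75 -1.509
vertex -2.129 3.775 -1.354
vertex -3.516 3.405 -1.637
endloop
endfacet
facet normal 0.847 0.010 -0.531
outer loop
vertex -2.129 3.775 -1.354
vertex -2.644 3.415 -2.183
vertex -2.559 4.44 -2.028
endloop
endfacet
facet normal -0.308 0.572 0.760
outer loop
vertex -2.129 3.775 -1.354
vertex -2.559 4.44 -2.028
vertex -3.516 3.405 -1.637
endloop
endfacet
facet normal 0.848 0.010 -0.530
outer loop
vertex -2.559 4.44 -2.028
vertex -2.644 3.415 -2.183
vertex -3.073 4.08 -2.857
endloop
endfacet
facet normal -0.702 0.699 0.132
outer loop
vertex -2.559 4.44 -2.028
vertex -3.073 4.08 -2.857
vertex -3.516 3.405 -1.637
endloop
endfacet
facet normal 0.848 0.010 -0.530
outer loop
vertex -3.073 4.08 -2.857
vertex -2.644 3.415 -2.183
vertex -3.158 3.056 -3.012
endloop
endfacet
facet normal -0.953 0.121 -0.279
outer loop
vertex -3.073 4.08 -2.857
vertex -3.158 3.056 -3.012
vertex -3.516 3.405 -1.637
endloop
endfacet
facet normal 0.848 0.011 -0.530
outer loop
vertex -3.158 3.056 -3.012
vertex -2.644 3.415 -2.183
vertex -2.728 2.39 -2.338
endloop
endfacet
facet normal -0.809 -0.585 -0.062
outer loop
vertex -3.158 3.056 -3.012
vertex -2.728 2.39 -2.338
vertex -3.516 3.405 -1.637
endloop
endfacet
facet normal 0.848 0.011 -0.530
outer loop
vertex -2.728 2.39 -2.338
vertex -2.644 3.415 -2.183
vertex -2.214 2.75 -1.509
endloop
endfacet
facet normal -0.414 -0.713 0.566
outer loop
vertex -2.728 2.39 -2.338
vertex -2.214 2.75 -1.509
vertex -3.516 3.405 -1.637
endloop
endfacet

endsolid


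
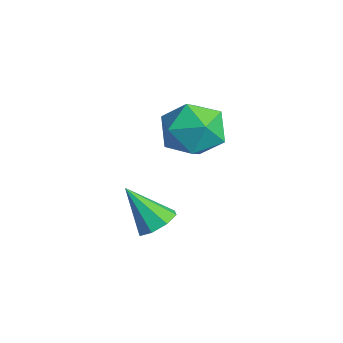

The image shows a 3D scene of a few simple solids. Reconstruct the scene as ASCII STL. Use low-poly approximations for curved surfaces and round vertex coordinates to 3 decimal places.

solid 
facet normal -0.459 0.850 0.259
outer loop
vertex -0.862 2.046 -1.431
vertex -1.326 1.579 -0.722
vertex -0.468 1.99 -0.549
endloop
endfacet
facet normal 0.185 0.983 -0.020
outer loop
vertex -0.862 2.046 -1.431
vertex -0.468 1.99 -0.549
vertex 0.085 1.87 -1.334
endloop
endfacet
facet normal 0.201 0.706 -0.679
outer loop
vertex -0.862 2.046 -1.431
vertex 0.085 1.87 -1.334
vertex -0.433 1.385 -1.992
endloop
endfacet
facet normal -0.432 0.404 -0.806
outer loop
vertex -0.862 2.046 -1.431
vertex -0.433 1.385 -1.992
vertex -1.305 1.206 -1.614
endloop
endfacet
facet normal -0.841 0.492 -0.226
outer loop
vertex -0.862 2.046 -1.431
vertex -1.305 1.206 -1.614
vertex -1.326 1.579 -0.722
endloop
endfacet
facet normal 0.671 0.640 0.375
outer loop
vertex 0.085 1.87 -1.334
vertex -0.468 1.99 -0.549
vertex 0.205 1.294 -0.566
endloop
endfacet
facet normal -0.370 0.425 0.826
outer loop
vertex -0.468 1.99 -0.549
vertex -1.326 1.579 -0.722
vertex -0.667 1.115 -0.188
endloop
endfacet
facet normal -0.988 -0.152 0.040
outer loop
vertex -1.326 1.579 -0.722
vertex -1.305 1.206 -1.614
vertex -1.185 0.63 -0.846
endloop
endfacet
facet normal -0.328 -0.295 -0.897
outer loop
vertex -1.305 1.206 -1.614
vertex -0.433 1.385 -1.992
vertex -0.632 0.51 -1.631
endloop
endfacet
facet normal 0.696 0.194 -0.691
outer loop
vertex -0.433 1.385 -1.992
vertex 0.085 1.87 -1.334
vertex 0.226 0.921 -1.458
endloop
endfacet
facet normal 0.432 -0.404 0.806
outer loop
vertex -0.238 0.454 -0.749
vertex 0.205 1.294 -0.566
vertex -0.667 1.115 -0.188
endloop
endfacet
facet normal -0.201 -0.706 0.679
outer loop
vertex -0.238 0.454 -0.749
vertex -0.667 1.115 -0.188
vertex -1.185 0.63 -0.846
endloop
endfacet
facet normal -0.185 -0.983 0.020
outer loop
vertex -0.238 0.454 -0.749
vertex -1.185 0.63 -0.846
vertex -0.632 0.51 -1.631
endloop
endfacet
facet normal 0.459 -0.850 -0.259
outer loop
vertex -0.238 0.454 -0.749
vertex -0.632 0.51 -1.631
vertex 0.226 0.921 -1.458
endloop
endfacet
facet normal 0.841 -0.492 0.226
outer loop
vertex -0.238 0.454 -0.749
vertex 0.226 0.921 -1.458
vertex 0.205 1.294 -0.566
endloop
endfacet
facet normal 0.328 0.295 0.897
outer loop
vertex -0.667 1.115 -0.188
vertex 0.205 1.294 -0.566
vertex -0.468 1.99 -0.549
endloop
endfacet
facet normal -0.696 -0.194 0.691
outer loop
vertex -1.185 0.63 -0.846
vertex -0.667 1.115 -0.188
vertex -1.326 1.579 -0.722
endloop
endfacet
facet normal -0.671 -0.640 -0.375
outer loop
vertex -0.632 0.51 -1.631
vertex -1.185 0.63 -0.846
vertex -1.305 1.206 -1.614
endloop
endfacet
facet normal 0.370 -0.425 -0.826
outer loop
vertex 0.226 0.921 -1.458
vertex -0.632 0.51 -1.631
vertex -0.433 1.385 -1.992
endloop
endfacet
facet normal 0.988 0.152 -0.040
outer loop
vertex 0.205 1.294 -0.566
vertex 0.226 0.921 -1.458
vertex 0.085 1.87 -1.334
endloop
endfacet
facet normal 0.420 0.453 -0.787
outer loop
vertex 0.458 0.159 -3.773
vertex -0.07 0.094 -4.092
vertex 0.165 0.528 -3.717
endloop
endfacet
facet normal 0.461 0.236 0.855
outer loop
vertex 0.458 0.159 -3.773
vertex 0.165 0.528 -3.717
vertex -0.67 -0.554 -2.968
endloop
endfacet
facet normal 0.421 0.452 -0.787
outer loop
vertex 0.165 0.528 -3.717
vertex -0.07 0.094 -4.092
vertex -0.265 0.643 -3.881
endloop
endfacet
facet normal -0.125 0.628 0.768
outer loop
vertex 0.165 0.528 -3.717
vertex -0.265 0.643 -3.881
vertex -0.67 -0.554 -2.968
endloop
endfacet
facet normal 0.421 0.452 -0.787
outer loop
vertex -0.265 0.643 -3.881
vertex -0.07 0.094 -4.092
vertex -0.581 0.436 -4.169
endloop
endfacet
facet normal -0.729 0.554 0.402
outer loop
vertex -0.265 0.643 -3.881
vertex -0.581 0.436 -4.169
vertex -0.67 -0.554 -2.968
endloop
endfacet
facet normal 0.421 0.452 -0.786
outer loop
vertex -0.581 0.436 -4.169
vertex -0.07 0.094 -4.092
vertex -0.597 0.028 -4.412
endloop
endfacet
facet normal -0.998 0.056 -0.028
outer loop
vertex -0.581 0.436 -4.169
vertex -0.597 0.028 -4.412
vertex -0.67 -0.554 -2.968
endloop
endfacet
facet normal 0.421 0.453 -0.786
outer loop
vertex -0.597 0.028 -4.412
vertex -0.07 0.094 -4.092
vertex -0.304 -0.341 -4.468
endloop
endfacet
facet normal -0.774 -0.573 -0.270
outer loop
vertex -0.597 0.028 -4.412
vertex -0.304 -0.341 -4.468
vertex -0.67 -0.554 -2.968
endloop
endfacet
facet normal 0.420 0.454 -0.786
outer loop
vertex -0.304 -0.341 -4.468
vertex -0.07 0.094 -4.092
vertex 0.126 -0.455 -4.304
endloop
endfacet
facet normal -0.186 -0.965 -0.183
outer loop
vertex -0.304 -0.341 -4.468
vertex 0.126 -0.455 -4.304
vertex -0.67 -0.554 -2.968
endloop
endfacet
facet normal 0.420 0.453 -0.786
outer loop
vertex 0.126 -0.455 -4.304
vertex -0.07 0.094 -4.092
vertex 0.442 -0.248 -4.016
endloop
endfacet
facet normal 0.417 -0.890 0.182
outer loop
vertex 0.126 -0.455 -4.304
vertex 0.442 -0.248 -4.016
vertex -0.67 -0.554 -2.968
endloop
endfacet
facet normal 0.419 0.453 -0.787
outer loop
vertex 0.442 -0.248 -4.016
vertex -0.07 0.094 -4.092
vertex 0.458 0.159 -3.773
endloop
endfacet
facet normal 0.686 -0.393 0.613
outer loop
vertex 0.442 -0.248 -4.016
vertex 0.458 0.159 -3.773
vertex -0.67 -0.554 -2.968
endloop
endfacet

endsolid


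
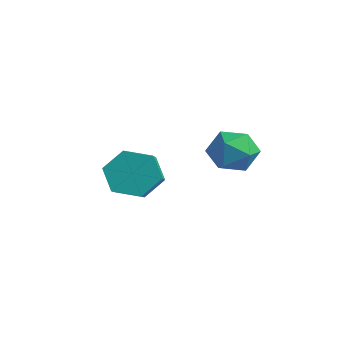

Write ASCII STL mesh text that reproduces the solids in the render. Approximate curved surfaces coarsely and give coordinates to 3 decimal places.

solid 
facet normal -0.314 0.428 0.848
outer loop
vertex 0.499 -0.2 0.855
vertex 0.463 -0.936 1.213
vertex 1.155 -0.498 1.248
endloop
endfacet
facet normal 0.108 0.871 0.480
outer loop
vertex 0.499 -0.2 0.855
vertex 1.155 -0.498 1.248
vertex 1.247 -0.113 0.529
endloop
endfacet
facet normal -0.184 0.969 -0.165
outer loop
vertex 0.499 -0.2 0.855
vertex 1.247 -0.113 0.529
vertex 0.612 -0.315 0.051
endloop
endfacet
facet normal -0.785 0.588 -0.194
outer loop
vertex 0.499 -0.2 0.855
vertex 0.612 -0.315 0.051
vertex 0.127 -0.823 0.473
endloop
endfacet
facet normal -0.866 0.252 0.432
outer loop
vertex 0.499 -0.2 0.855
vertex 0.127 -0.823 0.473
vertex 0.463 -0.936 1.213
endloop
endfacet
facet normal 0.739 0.550 0.389
outer loop
vertex 1.247 -0.113 0.529
vertex 1.155 -0.498 1.248
vertex 1.673 -0.797 0.687
endloop
endfacet
facet normal 0.056 -0.167 0.984
outer loop
vertex 1.155 -0.498 1.248
vertex 0.463 -0.936 1.213
vertex 1.188 -1.305 1.109
endloop
endfacet
facet normal -0.837 -0.449 0.312
outer loop
vertex 0.463 -0.936 1.213
vertex 0.127 -0.823 0.473
vertex 0.553 -1.507 0.631
endloop
endfacet
facet normal -0.707 0.092 -0.702
outer loop
vertex 0.127 -0.823 0.473
vertex 0.612 -0.315 0.051
vertex 0.645 -1.122 -0.088
endloop
endfacet
facet normal 0.267 0.708 -0.654
outer loop
vertex 0.612 -0.315 0.051
vertex 1.247 -0.113 0.529
vertex 1.337 -0.684 -0.053
endloop
endfacet
facet normal 0.785 -0.588 0.194
outer loop
vertex 1.301 -1.42 0.305
vertex 1.673 -0.797 0.687
vertex 1.188 -1.305 1.109
endloop
endfacet
facet normal 0.184 -0.969 0.165
outer loop
vertex 1.301 -1.42 0.305
vertex 1.188 -1.305 1.109
vertex 0.553 -1.507 0.631
endloop
endfacet
facet normal -0.108 -0.871 -0.480
outer loop
vertex 1.301 -1.42 0.305
vertex 0.553 -1.507 0.631
vertex 0.645 -1.122 -0.088
endloop
endfacet
facet normal 0.314 -0.428 -0.848
outer loop
vertex 1.301 -1.42 0.305
vertex 0.645 -1.122 -0.088
vertex 1.337 -0.684 -0.053
endloop
endfacet
facet normal 0.866 -0.252 -0.432
outer loop
vertex 1.301 -1.42 0.305
vertex 1.337 -0.684 -0.053
vertex 1.673 -0.797 0.687
endloop
endfacet
facet normal 0.707 -0.092 0.702
outer loop
vertex 1.188 -1.305 1.109
vertex 1.673 -0.797 0.687
vertex 1.155 -0.498 1.248
endloop
endfacet
facet normal -0.267 -0.708 0.654
outer loop
vertex 0.553 -1.507 0.631
vertex 1.188 -1.305 1.109
vertex 0.463 -0.936 1.213
endloop
endfacet
facet normal -0.739 -0.550 -0.389
outer loop
vertex 0.645 -1.122 -0.088
vertex 0.553 -1.507 0.631
vertex 0.127 -0.823 0.473
endloop
endfacet
facet normal -0.056 0.167 -0.984
outer loop
vertex 1.337 -0.684 -0.053
vertex 0.645 -1.122 -0.088
vertex 0.612 -0.315 0.051
endloop
endfacet
facet normal 0.837 0.449 -0.312
outer loop
vertex 1.673 -0.797 0.687
vertex 1.337 -0.684 -0.053
vertex 1.247 -0.113 0.529
endloop
endfacet
facet normal -0.713 0.547 -0.439
outer loop
vertex -2.027 -1.844 -2.073
vertex -2.491 -1.849 -1.325
vertex -1.906 -1.208 -1.476
endloop
endfacet
facet normal 0.688 0.423 -0.590
outer loop
vertex -2.027 -1.844 -2.073
vertex -1.906 -1.208 -1.476
vertex -1.165 -2.506 -1.542
endloop
endfacet
facet normal 0.688 0.423 -0.589
outer loop
vertex -1.165 -2.506 -1.542
vertex -1.906 -1.208 -1.476
vertex -1.044 -1.871 -0.945
endloop
endfacet
facet normal 0.712 -0.548 0.439
outer loop
vertex -1.165 -2.506 -1.542
vertex -1.044 -1.871 -0.945
vertex -1.629 -2.511 -0.795
endloop
endfacet
facet normal -0.713 0.548 -0.438
outer loop
vertex -1.906 -1.208 -1.476
vertex -2.491 -1.849 -1.325
vertex -2.37 -1.214 -0.728
endloop
endfacet
facet normal 0.463 0.837 0.294
outer loop
vertex -1.906 -1.208 -1.476
vertex -2.37 -1.214 -0.728
vertex -1.044 -1.871 -0.945
endloop
endfacet
facet normal 0.463 0.837 0.293
outer loop
vertex -1.044 -1.871 -0.945
vertex -2.37 -1.214 -0.728
vertex -1.508 -1.876 -0.197
endloop
endfacet
facet normal 0.712 -0.548 0.438
outer loop
vertex -1.044 -1.871 -0.945
vertex -1.508 -1.876 -0.197
vertex -1.629 -2.511 -0.795
endloop
endfacet
facet normal -0.712 0.548 -0.439
outer loop
vertex -2.37 -1.214 -0.728
vertex -2.491 -1.849 -1.325
vertex -2.955 -1.854 -0.578
endloop
endfacet
facet normal -0.226 0.413 0.882
outer loop
vertex -2.37 -1.214 -0.728
vertex -2.955 -1.854 -0.578
vertex -1.508 -1.876 -0.197
endloop
endfacet
facet normal -0.226 0.413 0.882
outer loop
vertex -1.508 -1.876 -0.197
vertex -2.955 -1.854 -0.578
vertex -2.093 -2.516 -0.047
endloop
endfacet
facet normal 0.712 -0.548 0.438
outer loop
vertex -1.508 -1.876 -0.197
vertex -2.093 -2.516 -0.047
vertex -1.629 -2.511 -0.795
endloop
endfacet
facet normal -0.712 0.548 -0.439
outer loop
vertex -2.955 -1.854 -0.578
vertex -2.491 -1.849 -1.325
vertex -3.076 -2.489 -1.175
endloop
endfacet
facet normal -0.688 -0.423 0.590
outer loop
vertex -2.955 -1.854 -0.578
vertex -3.076 -2.489 -1.175
vertex -2.093 -2.516 -0.047
endloop
endfacet
facet normal -0.688 -0.423 0.590
outer loop
vertex -2.093 -2.516 -0.047
vertex -3.076 -2.489 -1.175
vertex -2.214 -3.152 -0.644
endloop
endfacet
facet normal 0.713 -0.547 0.439
outer loop
vertex -2.093 -2.516 -0.047
vertex -2.214 -3.152 -0.644
vertex -1.629 -2.511 -0.795
endloop
endfacet
facet normal -0.712 0.548 -0.438
outer loop
vertex -3.076 -2.489 -1.175
vertex -2.491 -1.849 -1.325
vertex -2.612 -2.484 -1.923
endloop
endfacet
facet normal -0.463 -0.837 -0.293
outer loop
vertex -3.076 -2.489 -1.175
vertex -2.612 -2.484 -1.923
vertex -2.214 -3.152 -0.644
endloop
endfacet
facet normal -0.462 -0.837 -0.293
outer loop
vertex -2.214 -3.152 -0.644
vertex -2.612 -2.484 -1.923
vertex -1.75 -3.146 -1.392
endloop
endfacet
facet normal 0.713 -0.548 0.438
outer loop
vertex -2.214 -3.152 -0.644
vertex -1.75 -3.146 -1.392
vertex -1.629 -2.511 -0.795
endloop
endfacet
facet normal -0.712 0.548 -0.438
outer loop
vertex -2.612 -2.484 -1.923
vertex -2.491 -1.849 -1.325
vertex -2.027 -1.844 -2.073
endloop
endfacet
facet normal 0.226 -0.413 -0.882
outer loop
vertex -2.612 -2.484 -1.923
vertex -2.027 -1.844 -2.073
vertex -1.75 -3.146 -1.392
endloop
endfacet
facet normal 0.226 -0.413 -0.882
outer loop
vertex -1.75 -3.146 -1.392
vertex -2.027 -1.844 -2.073
vertex -1.165 -2.506 -1.542
endloop
endfacet
facet normal 0.712 -0.548 0.439
outer loop
vertex -1.75 -3.146 -1.392
vertex -1.165 -2.506 -1.542
vertex -1.629 -2.511 -0.795
endloop
endfacet

endsolid


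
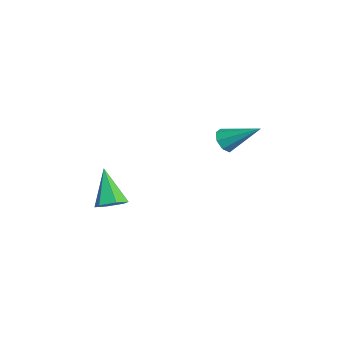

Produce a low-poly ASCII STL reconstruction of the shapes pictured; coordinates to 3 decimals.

solid 
facet normal 0.610 0.063 -0.790
outer loop
vertex 3.848 -3.485 0.105
vertex 3.212 -3.612 -0.396
vertex 3.416 -2.848 -0.178
endloop
endfacet
facet normal 0.370 0.575 0.730
outer loop
vertex 3.848 -3.485 0.105
vertex 3.416 -2.848 -0.178
vertex 1.908 -3.748 1.296
endloop
endfacet
facet normal 0.608 0.063 -0.791
outer loop
vertex 3.416 -2.848 -0.178
vertex 3.212 -3.612 -0.396
vertex 2.779 -2.976 -0.678
endloop
endfacet
facet normal -0.345 0.916 0.206
outer loop
vertex 3.416 -2.848 -0.178
vertex 2.779 -2.976 -0.678
vertex 1.908 -3.748 1.296
endloop
endfacet
facet normal 0.609 0.064 -0.791
outer loop
vertex 2.779 -2.976 -0.678
vertex 3.212 -3.612 -0.396
vertex 2.575 -3.739 -0.897
endloop
endfacet
facet normal -0.906 0.321 -0.274
outer loop
vertex 2.779 -2.976 -0.678
vertex 2.575 -3.739 -0.897
vertex 1.908 -3.748 1.296
endloop
endfacet
facet normal 0.609 0.063 -0.791
outer loop
vertex 2.575 -3.739 -0.897
vertex 3.212 -3.612 -0.396
vertex 3.008 -4.376 -0.614
endloop
endfacet
facet normal -0.754 -0.615 -0.232
outer loop
vertex 2.575 -3.739 -0.897
vertex 3.008 -4.376 -0.614
vertex 1.908 -3.748 1.296
endloop
endfacet
facet normal 0.609 0.063 -0.791
outer loop
vertex 3.008 -4.376 -0.614
vertex 3.212 -3.612 -0.396
vertex 3.645 -4.249 -0.113
endloop
endfacet
facet normal -0.039 -0.956 0.292
outer loop
vertex 3.008 -4.376 -0.614
vertex 3.645 -4.249 -0.113
vertex 1.908 -3.748 1.296
endloop
endfacet
facet normal 0.610 0.063 -0.790
outer loop
vertex 3.645 -4.249 -0.113
vertex 3.212 -3.612 -0.396
vertex 3.848 -3.485 0.105
endloop
endfacet
facet normal 0.523 -0.359 0.773
outer loop
vertex 3.645 -4.249 -0.113
vertex 3.848 -3.485 0.105
vertex 1.908 -3.748 1.296
endloop
endfacet
facet normal -0.442 -0.708 -0.551
outer loop
vertex 2.727 2.066 2.213
vertex 2.242 1.953 2.747
vertex 2.274 2.389 2.161
endloop
endfacet
facet normal 0.502 0.604 -0.619
outer loop
vertex 2.727 2.066 2.213
vertex 2.274 2.389 2.161
vertex 3.158 3.427 3.893
endloop
endfacet
facet normal -0.440 -0.709 -0.551
outer loop
vertex 2.274 2.389 2.161
vertex 2.242 1.953 2.747
vertex 1.802 2.456 2.452
endloop
endfacet
facet normal -0.152 0.880 -0.450
outer loop
vertex 2.274 2.389 2.161
vertex 1.802 2.456 2.452
vertex 3.158 3.427 3.893
endloop
endfacet
facet normal -0.441 -0.709 -0.551
outer loop
vertex 1.802 2.456 2.452
vertex 2.242 1.953 2.747
vertex 1.587 2.229 2.916
endloop
endfacet
facet normal -0.636 0.768 0.081
outer loop
vertex 1.802 2.456 2.452
vertex 1.587 2.229 2.916
vertex 3.158 3.427 3.893
endloop
endfacet
facet normal -0.441 -0.708 -0.552
outer loop
vertex 1.587 2.229 2.916
vertex 2.242 1.953 2.747
vertex 1.756 1.84 3.28
endloop
endfacet
facet normal -0.668 0.333 0.666
outer loop
vertex 1.587 2.229 2.916
vertex 1.756 1.84 3.28
vertex 3.158 3.427 3.893
endloop
endfacet
facet normal -0.440 -0.709 -0.551
outer loop
vertex 1.756 1.84 3.28
vertex 2.242 1.953 2.747
vertex 2.21 1.518 3.332
endloop
endfacet
facet normal -0.229 -0.168 0.959
outer loop
vertex 1.756 1.84 3.28
vertex 2.21 1.518 3.332
vertex 3.158 3.427 3.893
endloop
endfacet
facet normal -0.440 -0.709 -0.551
outer loop
vertex 2.21 1.518 3.332
vertex 2.242 1.953 2.747
vertex 2.682 1.451 3.041
endloop
endfacet
facet normal 0.424 -0.443 0.790
outer loop
vertex 2.21 1.518 3.332
vertex 2.682 1.451 3.041
vertex 3.158 3.427 3.893
endloop
endfacet
facet normal -0.441 -0.709 -0.550
outer loop
vertex 2.682 1.451 3.041
vertex 2.242 1.953 2.747
vertex 2.896 1.678 2.577
endloop
endfacet
facet normal 0.908 -0.330 0.258
outer loop
vertex 2.682 1.451 3.041
vertex 2.896 1.678 2.577
vertex 3.158 3.427 3.893
endloop
endfacet
facet normal -0.441 -0.709 -0.551
outer loop
vertex 2.896 1.678 2.577
vertex 2.242 1.953 2.747
vertex 2.727 2.066 2.213
endloop
endfacet
facet normal 0.940 0.104 -0.325
outer loop
vertex 2.896 1.678 2.577
vertex 2.727 2.066 2.213
vertex 3.158 3.427 3.893
endloop
endfacet

endsolid


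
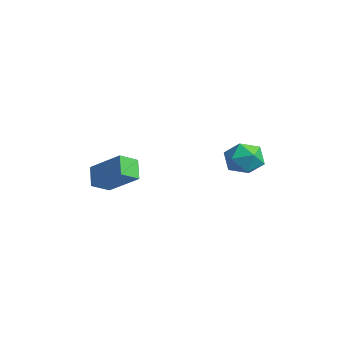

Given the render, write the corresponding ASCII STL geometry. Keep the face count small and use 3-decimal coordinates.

solid 
facet normal -0.723 -0.422 -0.547
outer loop
vertex -0.532 -3.503 1.355
vertex -1.275 -3.244 2.138
vertex -0.706 -2.609 0.895
endloop
endfacet
facet normal 0.669 -0.233 -0.706
outer loop
vertex 0.655 -1.816 1.922
vertex -0.532 -3.503 1.355
vertex -0.706 -2.609 0.895
endloop
endfacet
facet normal -0.724 -0.421 -0.547
outer loop
vertex -0.706 -2.609 0.895
vertex -1.275 -3.244 2.138
vertex -1.448 -2.35 1.678
endloop
endfacet
facet normal -0.170 0.876 -0.451
outer loop
vertex -1.448 -2.35 1.678
vertex 0.655 -1.816 1.922
vertex -0.706 -2.609 0.895
endloop
endfacet
facet normal 0.170 -0.876 0.451
outer loop
vertex -0.532 -3.503 1.355
vertex 0.086 -2.451 3.165
vertex -1.275 -3.244 2.138
endloop
endfacet
facet normal 0.669 -0.234 -0.706
outer loop
vertex 0.828 -2.71 2.382
vertex -0.532 -3.503 1.355
vertex 0.655 -1.816 1.922
endloop
endfacet
facet normal 0.170 -0.876 0.451
outer loop
vertex 0.828 -2.71 2.382
vertex 0.086 -2.451 3.165
vertex -0.532 -3.503 1.355
endloop
endfacet
facet normal -0.669 0.234 0.706
outer loop
vertex -1.275 -3.244 2.138
vertex 0.086 -2.451 3.165
vertex -1.448 -2.35 1.678
endloop
endfacet
facet normal -0.170 0.876 -0.451
outer loop
vertex -0.088 -1.557 2.705
vertex 0.655 -1.816 1.922
vertex -1.448 -2.35 1.678
endloop
endfacet
facet normal -0.669 0.233 0.706
outer loop
vertex -1.448 -2.35 1.678
vertex 0.086 -2.451 3.165
vertex -0.088 -1.557 2.705
endloop
endfacet
facet normal 0.723 0.421 0.547
outer loop
vertex -0.088 -1.557 2.705
vertex 0.828 -2.71 2.382
vertex 0.655 -1.816 1.922
endloop
endfacet
facet normal 0.724 0.422 0.546
outer loop
vertex 0.086 -2.451 3.165
vertex 0.828 -2.71 2.382
vertex -0.088 -1.557 2.705
endloop
endfacet
facet normal -0.897 0.433 -0.088
outer loop
vertex 0.769 3.561 2.351
vertex 0.376 2.703 2.139
vertex 0.428 2.997 3.059
endloop
endfacet
facet normal -0.490 0.781 0.386
outer loop
vertex 0.769 3.561 2.351
vertex 0.428 2.997 3.059
vertex 1.266 3.465 3.176
endloop
endfacet
facet normal 0.103 0.993 0.053
outer loop
vertex 0.769 3.561 2.351
vertex 1.266 3.465 3.176
vertex 1.731 3.462 2.328
endloop
endfacet
facet normal 0.065 0.777 -0.626
outer loop
vertex 0.769 3.561 2.351
vertex 1.731 3.462 2.328
vertex 1.181 2.991 1.687
endloop
endfacet
facet normal -0.554 0.430 -0.713
outer loop
vertex 0.769 3.561 2.351
vertex 1.181 2.991 1.687
vertex 0.376 2.703 2.139
endloop
endfacet
facet normal -0.304 0.320 0.897
outer loop
vertex 1.266 3.465 3.176
vertex 0.428 2.997 3.059
vertex 1.179 2.549 3.473
endloop
endfacet
facet normal -0.961 -0.243 0.132
outer loop
vertex 0.428 2.997 3.059
vertex 0.376 2.703 2.139
vertex 0.629 2.078 2.832
endloop
endfacet
facet normal -0.406 -0.247 -0.880
outer loop
vertex 0.376 2.703 2.139
vertex 1.181 2.991 1.687
vertex 1.094 2.075 1.984
endloop
endfacet
facet normal 0.595 0.313 -0.740
outer loop
vertex 1.181 2.991 1.687
vertex 1.731 3.462 2.328
vertex 1.932 2.543 2.101
endloop
endfacet
facet normal 0.657 0.663 0.358
outer loop
vertex 1.731 3.462 2.328
vertex 1.266 3.465 3.176
vertex 1.984 2.837 3.021
endloop
endfacet
facet normal -0.065 -0.777 0.626
outer loop
vertex 1.591 1.979 2.809
vertex 1.179 2.549 3.473
vertex 0.629 2.078 2.832
endloop
endfacet
facet normal -0.103 -0.993 -0.053
outer loop
vertex 1.591 1.979 2.809
vertex 0.629 2.078 2.832
vertex 1.094 2.075 1.984
endloop
endfacet
facet normal 0.490 -0.781 -0.386
outer loop
vertex 1.591 1.979 2.809
vertex 1.094 2.075 1.984
vertex 1.932 2.543 2.101
endloop
endfacet
facet normal 0.897 -0.433 0.088
outer loop
vertex 1.591 1.979 2.809
vertex 1.932 2.543 2.101
vertex 1.984 2.837 3.021
endloop
endfacet
facet normal 0.554 -0.430 0.713
outer loop
vertex 1.591 1.979 2.809
vertex 1.984 2.837 3.021
vertex 1.179 2.549 3.473
endloop
endfacet
facet normal -0.595 -0.313 0.740
outer loop
vertex 0.629 2.078 2.832
vertex 1.179 2.549 3.473
vertex 0.428 2.997 3.059
endloop
endfacet
facet normal -0.657 -0.663 -0.358
outer loop
vertex 1.094 2.075 1.984
vertex 0.629 2.078 2.832
vertex 0.376 2.703 2.139
endloop
endfacet
facet normal 0.304 -0.320 -0.897
outer loop
vertex 1.932 2.543 2.101
vertex 1.094 2.075 1.984
vertex 1.181 2.991 1.687
endloop
endfacet
facet normal 0.961 0.243 -0.132
outer loop
vertex 1.984 2.837 3.021
vertex 1.932 2.543 2.101
vertex 1.731 3.462 2.328
endloop
endfacet
facet normal 0.406 0.247 0.880
outer loop
vertex 1.179 2.549 3.473
vertex 1.984 2.837 3.021
vertex 1.266 3.465 3.176
endloop
endfacet

endsolid


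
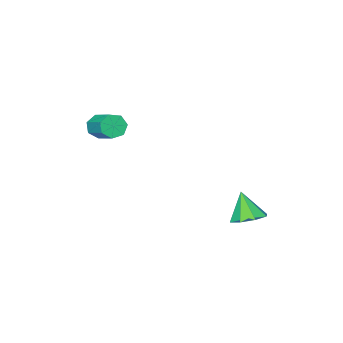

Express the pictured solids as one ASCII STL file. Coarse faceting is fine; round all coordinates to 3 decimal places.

solid 
facet normal -0.204 -0.883 -0.423
outer loop
vertex 2.758 -3.963 1.466
vertex 2.474 -4.185 2.066
vertex 2.163 -3.857 1.532
endloop
endfacet
facet normal -0.022 0.437 -0.899
outer loop
vertex 2.758 -3.963 1.466
vertex 2.163 -3.857 1.532
vertex 3.07 -2.613 2.114
endloop
endfacet
facet normal -0.021 0.436 -0.900
outer loop
vertex 3.07 -2.613 2.114
vertex 2.163 -3.857 1.532
vertex 2.475 -2.507 2.179
endloop
endfacet
facet normal 0.204 0.883 0.423
outer loop
vertex 3.07 -2.613 2.114
vertex 2.475 -2.507 2.179
vertex 2.786 -2.835 2.714
endloop
endfacet
facet normal -0.204 -0.883 -0.423
outer loop
vertex 2.163 -3.857 1.532
vertex 2.474 -4.185 2.066
vertex 1.803 -3.998 2.0
endloop
endfacet
facet normal -0.779 0.408 -0.476
outer loop
vertex 2.163 -3.857 1.532
vertex 1.803 -3.998 2.0
vertex 2.475 -2.507 2.179
endloop
endfacet
facet normal -0.779 0.408 -0.476
outer loop
vertex 2.475 -2.507 2.179
vertex 1.803 -3.998 2.0
vertex 2.115 -2.648 2.647
endloop
endfacet
facet normal 0.204 0.883 0.423
outer loop
vertex 2.475 -2.507 2.179
vertex 2.115 -2.648 2.647
vertex 2.786 -2.835 2.714
endloop
endfacet
facet normal -0.204 -0.883 -0.423
outer loop
vertex 1.803 -3.998 2.0
vertex 2.474 -4.185 2.066
vertex 1.948 -4.28 2.518
endloop
endfacet
facet normal -0.949 0.073 0.305
outer loop
vertex 1.803 -3.998 2.0
vertex 1.948 -4.28 2.518
vertex 2.115 -2.648 2.647
endloop
endfacet
facet normal -0.949 0.073 0.305
outer loop
vertex 2.115 -2.648 2.647
vertex 1.948 -4.28 2.518
vertex 2.26 -2.93 3.165
endloop
endfacet
facet normal 0.204 0.883 0.424
outer loop
vertex 2.115 -2.648 2.647
vertex 2.26 -2.93 3.165
vertex 2.786 -2.835 2.714
endloop
endfacet
facet normal -0.205 -0.882 -0.424
outer loop
vertex 1.948 -4.28 2.518
vertex 2.474 -4.185 2.066
vertex 2.489 -4.491 2.696
endloop
endfacet
facet normal -0.406 -0.317 0.857
outer loop
vertex 1.948 -4.28 2.518
vertex 2.489 -4.491 2.696
vertex 2.26 -2.93 3.165
endloop
endfacet
facet normal -0.405 -0.317 0.857
outer loop
vertex 2.26 -2.93 3.165
vertex 2.489 -4.491 2.696
vertex 2.801 -3.14 3.343
endloop
endfacet
facet normal 0.203 0.883 0.423
outer loop
vertex 2.26 -2.93 3.165
vertex 2.801 -3.14 3.343
vertex 2.786 -2.835 2.714
endloop
endfacet
facet normal -0.203 -0.883 -0.424
outer loop
vertex 2.489 -4.491 2.696
vertex 2.474 -4.185 2.066
vertex 3.019 -4.471 2.4
endloop
endfacet
facet normal 0.444 -0.468 0.764
outer loop
vertex 2.489 -4.491 2.696
vertex 3.019 -4.471 2.4
vertex 2.801 -3.14 3.343
endloop
endfacet
facet normal 0.444 -0.468 0.764
outer loop
vertex 2.801 -3.14 3.343
vertex 3.019 -4.471 2.4
vertex 3.331 -3.12 3.047
endloop
endfacet
facet normal 0.203 0.883 0.423
outer loop
vertex 2.801 -3.14 3.343
vertex 3.331 -3.12 3.047
vertex 2.786 -2.835 2.714
endloop
endfacet
facet normal -0.203 -0.883 -0.424
outer loop
vertex 3.019 -4.471 2.4
vertex 2.474 -4.185 2.066
vertex 3.139 -4.236 1.853
endloop
endfacet
facet normal 0.959 -0.267 0.096
outer loop
vertex 3.019 -4.471 2.4
vertex 3.139 -4.236 1.853
vertex 3.331 -3.12 3.047
endloop
endfacet
facet normal 0.959 -0.268 0.096
outer loop
vertex 3.331 -3.12 3.047
vertex 3.139 -4.236 1.853
vertex 3.451 -2.886 2.5
endloop
endfacet
facet normal 0.204 0.883 0.422
outer loop
vertex 3.331 -3.12 3.047
vertex 3.451 -2.886 2.5
vertex 2.786 -2.835 2.714
endloop
endfacet
facet normal -0.203 -0.883 -0.423
outer loop
vertex 3.139 -4.236 1.853
vertex 2.474 -4.185 2.066
vertex 2.758 -3.963 1.466
endloop
endfacet
facet normal 0.752 0.135 -0.645
outer loop
vertex 3.139 -4.236 1.853
vertex 2.758 -3.963 1.466
vertex 3.451 -2.886 2.5
endloop
endfacet
facet normal 0.752 0.136 -0.645
outer loop
vertex 3.451 -2.886 2.5
vertex 2.758 -3.963 1.466
vertex 3.07 -2.613 2.114
endloop
endfacet
facet normal 0.204 0.883 0.423
outer loop
vertex 3.451 -2.886 2.5
vertex 3.07 -2.613 2.114
vertex 2.786 -2.835 2.714
endloop
endfacet
facet normal 0.078 0.412 -0.908
outer loop
vertex 0.088 2.644 -2.245
vertex -0.74 2.332 -2.458
vertex -0.417 3.096 -2.083
endloop
endfacet
facet normal 0.566 0.368 0.738
outer loop
vertex 0.088 2.644 -2.245
vertex -0.417 3.096 -2.083
vertex -0.86 1.688 -1.042
endloop
endfacet
facet normal 0.077 0.413 -0.908
outer loop
vertex -0.417 3.096 -2.083
vertex -0.74 2.332 -2.458
vertex -1.111 3.1 -2.14
endloop
endfacet
facet normal -0.062 0.606 0.793
outer loop
vertex -0.417 3.096 -2.083
vertex -1.111 3.1 -2.14
vertex -0.86 1.688 -1.042
endloop
endfacet
facet normal 0.078 0.413 -0.907
outer loop
vertex -1.111 3.1 -2.14
vertex -0.74 2.332 -2.458
vertex -1.588 2.654 -2.384
endloop
endfacet
facet normal -0.675 0.374 0.636
outer loop
vertex -1.111 3.1 -2.14
vertex -1.588 2.654 -2.384
vertex -0.86 1.688 -1.042
endloop
endfacet
facet normal 0.078 0.413 -0.908
outer loop
vertex -1.588 2.654 -2.384
vertex -0.74 2.332 -2.458
vertex -1.567 2.019 -2.671
endloop
endfacet
facet normal -0.914 -0.192 0.358
outer loop
vertex -1.588 2.654 -2.384
vertex -1.567 2.019 -2.671
vertex -0.86 1.688 -1.042
endloop
endfacet
facet normal 0.078 0.413 -0.908
outer loop
vertex -1.567 2.019 -2.671
vertex -0.74 2.332 -2.458
vertex -1.062 1.568 -2.833
endloop
endfacet
facet normal -0.639 -0.759 0.123
outer loop
vertex -1.567 2.019 -2.671
vertex -1.062 1.568 -2.833
vertex -0.86 1.688 -1.042
endloop
endfacet
facet normal 0.078 0.413 -0.908
outer loop
vertex -1.062 1.568 -2.833
vertex -0.74 2.332 -2.458
vertex -0.368 1.564 -2.775
endloop
endfacet
facet normal -0.011 -0.998 0.068
outer loop
vertex -1.062 1.568 -2.833
vertex -0.368 1.564 -2.775
vertex -0.86 1.688 -1.042
endloop
endfacet
facet normal 0.077 0.412 -0.908
outer loop
vertex -0.368 1.564 -2.775
vertex -0.74 2.332 -2.458
vertex 0.108 2.01 -2.532
endloop
endfacet
facet normal 0.602 -0.766 0.226
outer loop
vertex -0.368 1.564 -2.775
vertex 0.108 2.01 -2.532
vertex -0.86 1.688 -1.042
endloop
endfacet
facet normal 0.078 0.413 -0.907
outer loop
vertex 0.108 2.01 -2.532
vertex -0.74 2.332 -2.458
vertex 0.088 2.644 -2.245
endloop
endfacet
facet normal 0.841 -0.201 0.503
outer loop
vertex 0.108 2.01 -2.532
vertex 0.088 2.644 -2.245
vertex -0.86 1.688 -1.042
endloop
endfacet

endsolid


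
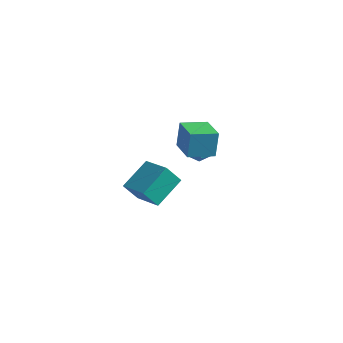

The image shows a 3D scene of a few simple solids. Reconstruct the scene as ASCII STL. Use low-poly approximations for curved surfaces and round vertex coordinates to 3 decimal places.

solid 
facet normal -0.214 0.848 0.485
outer loop
vertex -2.042 3.225 -0.293
vertex -1.744 2.978 0.27
vertex -1.376 3.331 -0.184
endloop
endfacet
facet normal -0.120 0.970 -0.212
outer loop
vertex -2.042 3.225 -0.293
vertex -1.376 3.331 -0.184
vertex -1.598 3.167 -0.81
endloop
endfacet
facet normal -0.590 0.572 -0.571
outer loop
vertex -2.042 3.225 -0.293
vertex -1.598 3.167 -0.81
vertex -2.104 2.713 -0.742
endloop
endfacet
facet normal -0.975 0.202 -0.096
outer loop
vertex -2.042 3.225 -0.293
vertex -2.104 2.713 -0.742
vertex -2.194 2.596 -0.075
endloop
endfacet
facet normal -0.743 0.372 0.556
outer loop
vertex -2.042 3.225 -0.293
vertex -2.194 2.596 -0.075
vertex -1.744 2.978 0.27
endloop
endfacet
facet normal 0.537 0.750 -0.387
outer loop
vertex -1.598 3.167 -0.81
vertex -1.376 3.331 -0.184
vertex -1.026 2.884 -0.565
endloop
endfacet
facet normal 0.384 0.552 0.740
outer loop
vertex -1.376 3.331 -0.184
vertex -1.744 2.978 0.27
vertex -1.116 2.767 0.102
endloop
endfacet
facet normal -0.473 -0.215 0.855
outer loop
vertex -1.744 2.978 0.27
vertex -2.194 2.596 -0.075
vertex -1.622 2.313 0.17
endloop
endfacet
facet normal -0.847 -0.492 -0.201
outer loop
vertex -2.194 2.596 -0.075
vertex -2.104 2.713 -0.742
vertex -1.844 2.149 -0.456
endloop
endfacet
facet normal -0.224 0.105 -0.969
outer loop
vertex -2.104 2.713 -0.742
vertex -1.598 3.167 -0.81
vertex -1.476 2.502 -0.91
endloop
endfacet
facet normal 0.975 -0.202 0.096
outer loop
vertex -1.178 2.255 -0.347
vertex -1.026 2.884 -0.565
vertex -1.116 2.767 0.102
endloop
endfacet
facet normal 0.590 -0.572 0.571
outer loop
vertex -1.178 2.255 -0.347
vertex -1.116 2.767 0.102
vertex -1.622 2.313 0.17
endloop
endfacet
facet normal 0.120 -0.970 0.212
outer loop
vertex -1.178 2.255 -0.347
vertex -1.622 2.313 0.17
vertex -1.844 2.149 -0.456
endloop
endfacet
facet normal 0.214 -0.848 -0.485
outer loop
vertex -1.178 2.255 -0.347
vertex -1.844 2.149 -0.456
vertex -1.476 2.502 -0.91
endloop
endfacet
facet normal 0.743 -0.372 -0.556
outer loop
vertex -1.178 2.255 -0.347
vertex -1.476 2.502 -0.91
vertex -1.026 2.884 -0.565
endloop
endfacet
facet normal 0.847 0.492 0.201
outer loop
vertex -1.116 2.767 0.102
vertex -1.026 2.884 -0.565
vertex -1.376 3.331 -0.184
endloop
endfacet
facet normal 0.224 -0.105 0.969
outer loop
vertex -1.622 2.313 0.17
vertex -1.116 2.767 0.102
vertex -1.744 2.978 0.27
endloop
endfacet
facet normal -0.537 -0.750 0.387
outer loop
vertex -1.844 2.149 -0.456
vertex -1.622 2.313 0.17
vertex -2.194 2.596 -0.075
endloop
endfacet
facet normal -0.384 -0.552 -0.740
outer loop
vertex -1.476 2.502 -0.91
vertex -1.844 2.149 -0.456
vertex -2.104 2.713 -0.742
endloop
endfacet
facet normal 0.473 0.215 -0.855
outer loop
vertex -1.026 2.884 -0.565
vertex -1.476 2.502 -0.91
vertex -1.598 3.167 -0.81
endloop
endfacet
facet normal -0.666 -0.724 0.181
outer loop
vertex -1.19 1.153 2.263
vertex -2.426 2.2 1.901
vertex -1.126 0.744 0.863
endloop
endfacet
facet normal 0.745 -0.631 0.218
outer loop
vertex -0.154 1.8 0.599
vertex -1.19 1.153 2.263
vertex -1.126 0.744 0.863
endloop
endfacet
facet normal -0.666 -0.724 0.182
outer loop
vertex -1.126 0.744 0.863
vertex -2.426 2.2 1.901
vertex -2.362 1.79 0.501
endloop
endfacet
facet normal 0.044 -0.280 -0.959
outer loop
vertex -2.362 1.79 0.501
vertex -0.154 1.8 0.599
vertex -1.126 0.744 0.863
endloop
endfacet
facet normal -0.044 0.280 0.959
outer loop
vertex -1.19 1.153 2.263
vertex -1.454 3.256 1.637
vertex -2.426 2.2 1.901
endloop
endfacet
facet normal 0.745 -0.630 0.219
outer loop
vertex -0.218 2.21 1.999
vertex -1.19 1.153 2.263
vertex -0.154 1.8 0.599
endloop
endfacet
facet normal -0.044 0.280 0.959
outer loop
vertex -0.218 2.21 1.999
vertex -1.454 3.256 1.637
vertex -1.19 1.153 2.263
endloop
endfacet
facet normal -0.745 0.631 -0.219
outer loop
vertex -2.426 2.2 1.901
vertex -1.454 3.256 1.637
vertex -2.362 1.79 0.501
endloop
endfacet
facet normal 0.044 -0.280 -0.959
outer loop
vertex -1.39 2.847 0.237
vertex -0.154 1.8 0.599
vertex -2.362 1.79 0.501
endloop
endfacet
facet normal -0.745 0.630 -0.218
outer loop
vertex -2.362 1.79 0.501
vertex -1.454 3.256 1.637
vertex -1.39 2.847 0.237
endloop
endfacet
facet normal 0.666 0.724 -0.181
outer loop
vertex -1.39 2.847 0.237
vertex -0.218 2.21 1.999
vertex -0.154 1.8 0.599
endloop
endfacet
facet normal 0.666 0.724 -0.181
outer loop
vertex -1.454 3.256 1.637
vertex -0.218 2.21 1.999
vertex -1.39 2.847 0.237
endloop
endfacet
facet normal -0.862 0.361 -0.355
outer loop
vertex -1.751 -4.059 1.987
vertex -1.441 -2.504 2.817
vertex -1.199 -3.667 1.045
endloop
endfacet
facet normal -0.174 -0.869 -0.463
outer loop
vertex 0.301 -4.296 1.663
vertex -1.751 -4.059 1.987
vertex -1.199 -3.667 1.045
endloop
endfacet
facet normal -0.862 0.361 -0.355
outer loop
vertex -1.199 -3.667 1.045
vertex -1.441 -2.504 2.817
vertex -0.889 -2.112 1.875
endloop
endfacet
facet normal 0.476 0.338 -0.812
outer loop
vertex -0.889 -2.112 1.875
vertex 0.301 -4.296 1.663
vertex -1.199 -3.667 1.045
endloop
endfacet
facet normal -0.476 -0.338 0.812
outer loop
vertex -1.751 -4.059 1.987
vertex 0.059 -3.133 3.435
vertex -1.441 -2.504 2.817
endloop
endfacet
facet normal -0.174 -0.869 -0.463
outer loop
vertex -0.251 -4.688 2.605
vertex -1.751 -4.059 1.987
vertex 0.301 -4.296 1.663
endloop
endfacet
facet normal -0.476 -0.338 0.812
outer loop
vertex -0.251 -4.688 2.605
vertex 0.059 -3.133 3.435
vertex -1.751 -4.059 1.987
endloop
endfacet
facet normal 0.174 0.869 0.463
outer loop
vertex -1.441 -2.504 2.817
vertex 0.059 -3.133 3.435
vertex -0.889 -2.112 1.875
endloop
endfacet
facet normal 0.476 0.338 -0.812
outer loop
vertex 0.611 -2.741 2.493
vertex 0.301 -4.296 1.663
vertex -0.889 -2.112 1.875
endloop
endfacet
facet normal 0.174 0.869 0.463
outer loop
vertex -0.889 -2.112 1.875
vertex 0.059 -3.133 3.435
vertex 0.611 -2.741 2.493
endloop
endfacet
facet normal 0.862 -0.361 0.355
outer loop
vertex 0.611 -2.741 2.493
vertex -0.251 -4.688 2.605
vertex 0.301 -4.296 1.663
endloop
endfacet
facet normal 0.862 -0.361 0.355
outer loop
vertex 0.059 -3.133 3.435
vertex -0.251 -4.688 2.605
vertex 0.611 -2.741 2.493
endloop
endfacet

endsolid
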